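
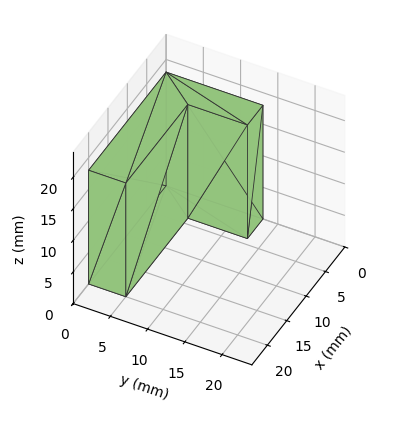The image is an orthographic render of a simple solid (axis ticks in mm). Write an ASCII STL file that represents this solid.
Reading the render: the shape is an L-shaped prism: outer 20 × 13 mm, arm thicknesses ≈ 5 mm (horizontal) and 4 mm (vertical), extruded 18 mm in z (dimensions read to the nearest mm from the axis ticks). For the STL, each face is triangulated and given an outward normal.

solid part
  facet normal 0.0000 0.0000 -1.0000
    outer loop
      vertex 20.000 5.000 0.000
      vertex 20.000 0.000 0.000
      vertex 0.000 0.000 0.000
    endloop
  endfacet
  facet normal 0.0000 0.0000 -1.0000
    outer loop
      vertex 4.000 5.000 0.000
      vertex 20.000 5.000 0.000
      vertex 0.000 0.000 0.000
    endloop
  endfacet
  facet normal 0.0000 0.0000 -1.0000
    outer loop
      vertex 4.000 13.000 0.000
      vertex 4.000 5.000 0.000
      vertex 0.000 0.000 0.000
    endloop
  endfacet
  facet normal 0.0000 0.0000 -1.0000
    outer loop
      vertex 0.000 13.000 0.000
      vertex 4.000 13.000 0.000
      vertex 0.000 0.000 0.000
    endloop
  endfacet
  facet normal 0.0000 0.0000 1.0000
    outer loop
      vertex 0.000 0.000 18.000
      vertex 20.000 0.000 18.000
      vertex 20.000 5.000 18.000
    endloop
  endfacet
  facet normal 0.0000 0.0000 1.0000
    outer loop
      vertex 0.000 0.000 18.000
      vertex 20.000 5.000 18.000
      vertex 4.000 5.000 18.000
    endloop
  endfacet
  facet normal 0.0000 0.0000 1.0000
    outer loop
      vertex 0.000 0.000 18.000
      vertex 4.000 5.000 18.000
      vertex 4.000 13.000 18.000
    endloop
  endfacet
  facet normal 0.0000 0.0000 1.0000
    outer loop
      vertex 0.000 0.000 18.000
      vertex 4.000 13.000 18.000
      vertex 0.000 13.000 18.000
    endloop
  endfacet
  facet normal 0.0000 -1.0000 0.0000
    outer loop
      vertex 0.000 0.000 0.000
      vertex 20.000 0.000 0.000
      vertex 20.000 0.000 18.000
    endloop
  endfacet
  facet normal 0.0000 -1.0000 0.0000
    outer loop
      vertex 0.000 0.000 0.000
      vertex 20.000 0.000 18.000
      vertex 0.000 0.000 18.000
    endloop
  endfacet
  facet normal 1.0000 0.0000 0.0000
    outer loop
      vertex 20.000 0.000 0.000
      vertex 20.000 5.000 0.000
      vertex 20.000 5.000 18.000
    endloop
  endfacet
  facet normal 1.0000 0.0000 0.0000
    outer loop
      vertex 20.000 0.000 0.000
      vertex 20.000 5.000 18.000
      vertex 20.000 0.000 18.000
    endloop
  endfacet
  facet normal 0.0000 1.0000 0.0000
    outer loop
      vertex 20.000 5.000 0.000
      vertex 4.000 5.000 0.000
      vertex 4.000 5.000 18.000
    endloop
  endfacet
  facet normal 0.0000 1.0000 0.0000
    outer loop
      vertex 20.000 5.000 0.000
      vertex 4.000 5.000 18.000
      vertex 20.000 5.000 18.000
    endloop
  endfacet
  facet normal 1.0000 0.0000 0.0000
    outer loop
      vertex 4.000 5.000 0.000
      vertex 4.000 13.000 0.000
      vertex 4.000 13.000 18.000
    endloop
  endfacet
  facet normal 1.0000 0.0000 0.0000
    outer loop
      vertex 4.000 5.000 0.000
      vertex 4.000 13.000 18.000
      vertex 4.000 5.000 18.000
    endloop
  endfacet
  facet normal 0.0000 1.0000 0.0000
    outer loop
      vertex 4.000 13.000 0.000
      vertex 0.000 13.000 0.000
      vertex 0.000 13.000 18.000
    endloop
  endfacet
  facet normal 0.0000 1.0000 0.0000
    outer loop
      vertex 4.000 13.000 0.000
      vertex 0.000 13.000 18.000
      vertex 4.000 13.000 18.000
    endloop
  endfacet
  facet normal -1.0000 0.0000 0.0000
    outer loop
      vertex 0.000 13.000 0.000
      vertex 0.000 0.000 0.000
      vertex 0.000 0.000 18.000
    endloop
  endfacet
  facet normal -1.0000 0.0000 0.0000
    outer loop
      vertex 0.000 13.000 0.000
      vertex 0.000 0.000 18.000
      vertex 0.000 13.000 18.000
    endloop
  endfacet
endsolid part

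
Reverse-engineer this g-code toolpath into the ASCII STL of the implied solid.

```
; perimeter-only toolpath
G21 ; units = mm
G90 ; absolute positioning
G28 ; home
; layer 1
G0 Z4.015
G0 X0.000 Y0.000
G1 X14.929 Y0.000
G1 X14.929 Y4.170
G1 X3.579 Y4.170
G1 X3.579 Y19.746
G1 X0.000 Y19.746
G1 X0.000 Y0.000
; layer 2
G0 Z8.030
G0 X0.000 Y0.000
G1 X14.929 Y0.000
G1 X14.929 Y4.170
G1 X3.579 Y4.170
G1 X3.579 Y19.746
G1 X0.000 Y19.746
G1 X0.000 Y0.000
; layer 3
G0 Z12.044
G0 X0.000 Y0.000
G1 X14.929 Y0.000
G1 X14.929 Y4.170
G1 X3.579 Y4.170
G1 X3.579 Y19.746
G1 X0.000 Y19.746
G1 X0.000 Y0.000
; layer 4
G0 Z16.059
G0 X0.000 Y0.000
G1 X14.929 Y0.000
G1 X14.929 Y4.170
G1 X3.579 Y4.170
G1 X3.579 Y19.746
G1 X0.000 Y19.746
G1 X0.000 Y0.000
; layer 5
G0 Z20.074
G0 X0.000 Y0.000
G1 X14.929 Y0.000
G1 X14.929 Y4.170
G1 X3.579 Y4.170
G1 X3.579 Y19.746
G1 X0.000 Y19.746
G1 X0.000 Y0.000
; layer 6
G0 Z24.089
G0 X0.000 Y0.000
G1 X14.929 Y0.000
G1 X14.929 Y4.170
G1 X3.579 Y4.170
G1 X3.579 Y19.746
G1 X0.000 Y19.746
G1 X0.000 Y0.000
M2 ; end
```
solid part
  facet normal 0.0000 0.0000 -1.0000
    outer loop
      vertex 14.929 4.170 0.000
      vertex 14.929 0.000 0.000
      vertex 0.000 0.000 0.000
    endloop
  endfacet
  facet normal 0.0000 0.0000 -1.0000
    outer loop
      vertex 3.579 4.170 0.000
      vertex 14.929 4.170 0.000
      vertex 0.000 0.000 0.000
    endloop
  endfacet
  facet normal 0.0000 0.0000 -1.0000
    outer loop
      vertex 3.579 19.746 0.000
      vertex 3.579 4.170 0.000
      vertex 0.000 0.000 0.000
    endloop
  endfacet
  facet normal 0.0000 0.0000 -1.0000
    outer loop
      vertex 0.000 19.746 0.000
      vertex 3.579 19.746 0.000
      vertex 0.000 0.000 0.000
    endloop
  endfacet
  facet normal 0.0000 0.0000 1.0000
    outer loop
      vertex 0.000 0.000 24.089
      vertex 14.929 0.000 24.089
      vertex 14.929 4.170 24.089
    endloop
  endfacet
  facet normal 0.0000 0.0000 1.0000
    outer loop
      vertex 0.000 0.000 24.089
      vertex 14.929 4.170 24.089
      vertex 3.579 4.170 24.089
    endloop
  endfacet
  facet normal 0.0000 0.0000 1.0000
    outer loop
      vertex 0.000 0.000 24.089
      vertex 3.579 4.170 24.089
      vertex 3.579 19.746 24.089
    endloop
  endfacet
  facet normal 0.0000 0.0000 1.0000
    outer loop
      vertex 0.000 0.000 24.089
      vertex 3.579 19.746 24.089
      vertex 0.000 19.746 24.089
    endloop
  endfacet
  facet normal 0.0000 -1.0000 0.0000
    outer loop
      vertex 0.000 0.000 0.000
      vertex 14.929 0.000 0.000
      vertex 14.929 0.000 24.089
    endloop
  endfacet
  facet normal 0.0000 -1.0000 0.0000
    outer loop
      vertex 0.000 0.000 0.000
      vertex 14.929 0.000 24.089
      vertex 0.000 0.000 24.089
    endloop
  endfacet
  facet normal 1.0000 0.0000 0.0000
    outer loop
      vertex 14.929 0.000 0.000
      vertex 14.929 4.170 0.000
      vertex 14.929 4.170 24.089
    endloop
  endfacet
  facet normal 1.0000 0.0000 0.0000
    outer loop
      vertex 14.929 0.000 0.000
      vertex 14.929 4.170 24.089
      vertex 14.929 0.000 24.089
    endloop
  endfacet
  facet normal 0.0000 1.0000 0.0000
    outer loop
      vertex 14.929 4.170 0.000
      vertex 3.579 4.170 0.000
      vertex 3.579 4.170 24.089
    endloop
  endfacet
  facet normal 0.0000 1.0000 0.0000
    outer loop
      vertex 14.929 4.170 0.000
      vertex 3.579 4.170 24.089
      vertex 14.929 4.170 24.089
    endloop
  endfacet
  facet normal 1.0000 0.0000 0.0000
    outer loop
      vertex 3.579 4.170 0.000
      vertex 3.579 19.746 0.000
      vertex 3.579 19.746 24.089
    endloop
  endfacet
  facet normal 1.0000 0.0000 0.0000
    outer loop
      vertex 3.579 4.170 0.000
      vertex 3.579 19.746 24.089
      vertex 3.579 4.170 24.089
    endloop
  endfacet
  facet normal 0.0000 1.0000 0.0000
    outer loop
      vertex 3.579 19.746 0.000
      vertex 0.000 19.746 0.000
      vertex 0.000 19.746 24.089
    endloop
  endfacet
  facet normal 0.0000 1.0000 0.0000
    outer loop
      vertex 3.579 19.746 0.000
      vertex 0.000 19.746 24.089
      vertex 3.579 19.746 24.089
    endloop
  endfacet
  facet normal -1.0000 0.0000 0.0000
    outer loop
      vertex 0.000 19.746 0.000
      vertex 0.000 0.000 0.000
      vertex 0.000 0.000 24.089
    endloop
  endfacet
  facet normal -1.0000 0.0000 0.0000
    outer loop
      vertex 0.000 19.746 0.000
      vertex 0.000 0.000 24.089
      vertex 0.000 19.746 24.089
    endloop
  endfacet
endsolid part

The G0 Z moves step by Δz≈4.015 mm. Every layer's G1 loop is the same polygon, so the solid is a straight extrusion of it from z=0 to z≈24.1. Closing with flat bottom and top caps and triangulating gives 20 facets — an L-shaped prism: outer 14.9 × 19.7 mm, arm thicknesses ≈ 4.17 mm (horizontal) and 3.58 mm (vertical), extruded 24.1 mm in z.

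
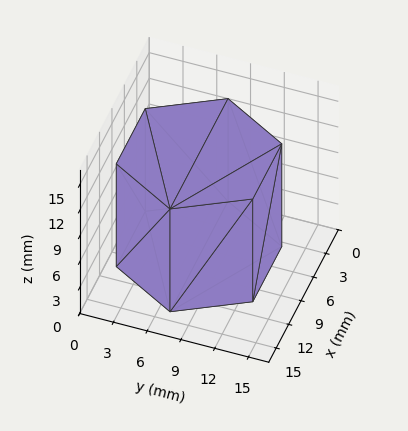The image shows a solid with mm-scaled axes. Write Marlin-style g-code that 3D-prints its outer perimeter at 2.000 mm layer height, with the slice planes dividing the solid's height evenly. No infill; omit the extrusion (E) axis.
Reading the render: the shape is a regular 6-sided prism (a cylinder approximated with 6 flat sides), circumscribed radius ≈ 7 mm, height ≈ 12 mm (dimensions read to the nearest mm from the axis ticks). For the g-code, the solid's height is divided into equal slices at the stated Δz and each level perimeter traced with G1 moves after a G0 lift.

; perimeter-only toolpath
G21 ; units = mm
G90 ; absolute positioning
G28 ; home
; layer 1
G0 Z2.000
G0 X14.000 Y7.000
G1 X10.500 Y13.062
G1 X3.500 Y13.062
G1 X0.000 Y7.000
G1 X3.500 Y0.938
G1 X10.500 Y0.938
G1 X14.000 Y7.000
; layer 2
G0 Z4.000
G0 X14.000 Y7.000
G1 X10.500 Y13.062
G1 X3.500 Y13.062
G1 X0.000 Y7.000
G1 X3.500 Y0.938
G1 X10.500 Y0.938
G1 X14.000 Y7.000
; layer 3
G0 Z6.000
G0 X14.000 Y7.000
G1 X10.500 Y13.062
G1 X3.500 Y13.062
G1 X0.000 Y7.000
G1 X3.500 Y0.938
G1 X10.500 Y0.938
G1 X14.000 Y7.000
; layer 4
G0 Z8.000
G0 X14.000 Y7.000
G1 X10.500 Y13.062
G1 X3.500 Y13.062
G1 X0.000 Y7.000
G1 X3.500 Y0.938
G1 X10.500 Y0.938
G1 X14.000 Y7.000
; layer 5
G0 Z10.000
G0 X14.000 Y7.000
G1 X10.500 Y13.062
G1 X3.500 Y13.062
G1 X0.000 Y7.000
G1 X3.500 Y0.938
G1 X10.500 Y0.938
G1 X14.000 Y7.000
; layer 6
G0 Z12.000
G0 X14.000 Y7.000
G1 X10.500 Y13.062
G1 X3.500 Y13.062
G1 X0.000 Y7.000
G1 X3.500 Y0.938
G1 X10.500 Y0.938
G1 X14.000 Y7.000
M2 ; end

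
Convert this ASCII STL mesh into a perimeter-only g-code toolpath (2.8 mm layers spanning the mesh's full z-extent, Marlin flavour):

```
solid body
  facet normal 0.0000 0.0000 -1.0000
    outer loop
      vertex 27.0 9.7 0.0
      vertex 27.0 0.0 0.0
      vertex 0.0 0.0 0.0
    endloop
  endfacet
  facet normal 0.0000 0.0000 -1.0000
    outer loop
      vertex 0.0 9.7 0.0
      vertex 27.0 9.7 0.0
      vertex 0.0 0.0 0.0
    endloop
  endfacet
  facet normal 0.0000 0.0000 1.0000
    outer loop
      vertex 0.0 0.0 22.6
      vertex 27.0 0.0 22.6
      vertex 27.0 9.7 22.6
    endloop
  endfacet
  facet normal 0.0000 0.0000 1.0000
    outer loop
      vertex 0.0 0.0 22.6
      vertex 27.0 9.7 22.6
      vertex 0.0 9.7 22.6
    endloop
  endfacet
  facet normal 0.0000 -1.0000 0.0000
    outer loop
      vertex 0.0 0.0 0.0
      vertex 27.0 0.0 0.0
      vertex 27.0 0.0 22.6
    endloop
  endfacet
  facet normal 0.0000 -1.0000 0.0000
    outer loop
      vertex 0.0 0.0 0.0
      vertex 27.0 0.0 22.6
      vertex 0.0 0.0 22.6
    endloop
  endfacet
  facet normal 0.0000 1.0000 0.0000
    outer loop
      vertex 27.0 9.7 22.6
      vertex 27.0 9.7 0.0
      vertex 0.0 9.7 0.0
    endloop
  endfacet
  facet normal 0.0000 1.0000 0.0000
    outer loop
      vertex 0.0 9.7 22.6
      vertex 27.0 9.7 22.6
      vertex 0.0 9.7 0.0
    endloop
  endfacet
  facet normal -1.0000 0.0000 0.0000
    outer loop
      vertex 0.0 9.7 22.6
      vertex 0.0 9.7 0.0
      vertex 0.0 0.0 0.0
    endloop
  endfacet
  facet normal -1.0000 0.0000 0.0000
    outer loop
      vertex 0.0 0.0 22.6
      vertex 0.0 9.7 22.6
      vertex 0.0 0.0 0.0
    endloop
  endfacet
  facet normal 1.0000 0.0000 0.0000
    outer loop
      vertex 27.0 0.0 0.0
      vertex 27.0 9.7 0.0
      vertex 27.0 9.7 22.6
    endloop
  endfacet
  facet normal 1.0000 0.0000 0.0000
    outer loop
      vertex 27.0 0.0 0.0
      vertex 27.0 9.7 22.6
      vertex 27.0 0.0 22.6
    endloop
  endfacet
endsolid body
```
; perimeter-only toolpath
G21 ; units = mm
G90 ; absolute positioning
G28 ; home
; layer 1
G0 Z2.8
G0 X0.0 Y0.0
G1 X27.0 Y0.0
G1 X27.0 Y9.7
G1 X0.0 Y9.7
G1 X0.0 Y0.0
; layer 2
G0 Z5.7
G0 X0.0 Y0.0
G1 X27.0 Y0.0
G1 X27.0 Y9.7
G1 X0.0 Y9.7
G1 X0.0 Y0.0
; layer 3
G0 Z8.5
G0 X0.0 Y0.0
G1 X27.0 Y0.0
G1 X27.0 Y9.7
G1 X0.0 Y9.7
G1 X0.0 Y0.0
; layer 4
G0 Z11.3
G0 X0.0 Y0.0
G1 X27.0 Y0.0
G1 X27.0 Y9.7
G1 X0.0 Y9.7
G1 X0.0 Y0.0
; layer 5
G0 Z14.1
G0 X0.0 Y0.0
G1 X27.0 Y0.0
G1 X27.0 Y9.7
G1 X0.0 Y9.7
G1 X0.0 Y0.0
; layer 6
G0 Z17.0
G0 X0.0 Y0.0
G1 X27.0 Y0.0
G1 X27.0 Y9.7
G1 X0.0 Y9.7
G1 X0.0 Y0.0
; layer 7
G0 Z19.8
G0 X0.0 Y0.0
G1 X27.0 Y0.0
G1 X27.0 Y9.7
G1 X0.0 Y9.7
G1 X0.0 Y0.0
; layer 8
G0 Z22.6
G0 X0.0 Y0.0
G1 X27.0 Y0.0
G1 X27.0 Y9.7
G1 X0.0 Y9.7
G1 X0.0 Y0.0
M2 ; end

The solid is a rectangular box, roughly 27 × 9.7 mm footprint and 22.6 mm tall. Slicing at Δz = 2.8 mm — 8 equal slices spanning the solid's height, so layer i sits at z = i·h/8 — gives 8 non-empty perimeters. Each is a 4-segment closed polygon; G0 lifts to the layer z and rapids to the start vertex, then G1 traces the edges.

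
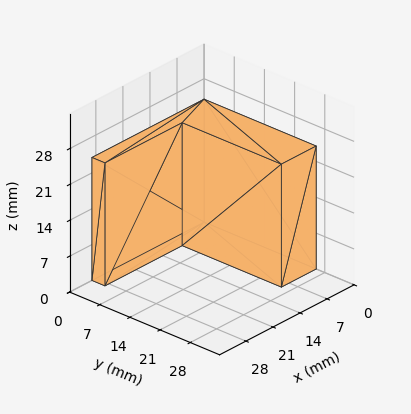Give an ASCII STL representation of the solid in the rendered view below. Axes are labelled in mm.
Reading the render: the shape is an L-shaped prism: outer 29 × 26 mm, arm thicknesses ≈ 3 mm (horizontal) and 9 mm (vertical), extruded 24 mm in z (dimensions read to the nearest mm from the axis ticks). For the STL, each face is triangulated and given an outward normal.

solid part
  facet normal 0.0000 0.0000 -1.0000
    outer loop
      vertex 29.0 3.0 0.0
      vertex 29.0 0.0 0.0
      vertex 0.0 0.0 0.0
    endloop
  endfacet
  facet normal 0.0000 0.0000 -1.0000
    outer loop
      vertex 9.0 3.0 0.0
      vertex 29.0 3.0 0.0
      vertex 0.0 0.0 0.0
    endloop
  endfacet
  facet normal 0.0000 0.0000 -1.0000
    outer loop
      vertex 9.0 26.0 0.0
      vertex 9.0 3.0 0.0
      vertex 0.0 0.0 0.0
    endloop
  endfacet
  facet normal 0.0000 0.0000 -1.0000
    outer loop
      vertex 0.0 26.0 0.0
      vertex 9.0 26.0 0.0
      vertex 0.0 0.0 0.0
    endloop
  endfacet
  facet normal 0.0000 0.0000 1.0000
    outer loop
      vertex 0.0 0.0 24.0
      vertex 29.0 0.0 24.0
      vertex 29.0 3.0 24.0
    endloop
  endfacet
  facet normal 0.0000 0.0000 1.0000
    outer loop
      vertex 0.0 0.0 24.0
      vertex 29.0 3.0 24.0
      vertex 9.0 3.0 24.0
    endloop
  endfacet
  facet normal 0.0000 0.0000 1.0000
    outer loop
      vertex 0.0 0.0 24.0
      vertex 9.0 3.0 24.0
      vertex 9.0 26.0 24.0
    endloop
  endfacet
  facet normal 0.0000 0.0000 1.0000
    outer loop
      vertex 0.0 0.0 24.0
      vertex 9.0 26.0 24.0
      vertex 0.0 26.0 24.0
    endloop
  endfacet
  facet normal 0.0000 -1.0000 0.0000
    outer loop
      vertex 0.0 0.0 0.0
      vertex 29.0 0.0 0.0
      vertex 29.0 0.0 24.0
    endloop
  endfacet
  facet normal 0.0000 -1.0000 0.0000
    outer loop
      vertex 0.0 0.0 0.0
      vertex 29.0 0.0 24.0
      vertex 0.0 0.0 24.0
    endloop
  endfacet
  facet normal 1.0000 0.0000 0.0000
    outer loop
      vertex 29.0 0.0 0.0
      vertex 29.0 3.0 0.0
      vertex 29.0 3.0 24.0
    endloop
  endfacet
  facet normal 1.0000 0.0000 0.0000
    outer loop
      vertex 29.0 0.0 0.0
      vertex 29.0 3.0 24.0
      vertex 29.0 0.0 24.0
    endloop
  endfacet
  facet normal 0.0000 1.0000 0.0000
    outer loop
      vertex 29.0 3.0 0.0
      vertex 9.0 3.0 0.0
      vertex 9.0 3.0 24.0
    endloop
  endfacet
  facet normal 0.0000 1.0000 0.0000
    outer loop
      vertex 29.0 3.0 0.0
      vertex 9.0 3.0 24.0
      vertex 29.0 3.0 24.0
    endloop
  endfacet
  facet normal 1.0000 0.0000 0.0000
    outer loop
      vertex 9.0 3.0 0.0
      vertex 9.0 26.0 0.0
      vertex 9.0 26.0 24.0
    endloop
  endfacet
  facet normal 1.0000 0.0000 0.0000
    outer loop
      vertex 9.0 3.0 0.0
      vertex 9.0 26.0 24.0
      vertex 9.0 3.0 24.0
    endloop
  endfacet
  facet normal 0.0000 1.0000 0.0000
    outer loop
      vertex 9.0 26.0 0.0
      vertex 0.0 26.0 0.0
      vertex 0.0 26.0 24.0
    endloop
  endfacet
  facet normal 0.0000 1.0000 0.0000
    outer loop
      vertex 9.0 26.0 0.0
      vertex 0.0 26.0 24.0
      vertex 9.0 26.0 24.0
    endloop
  endfacet
  facet normal -1.0000 0.0000 0.0000
    outer loop
      vertex 0.0 26.0 0.0
      vertex 0.0 0.0 0.0
      vertex 0.0 0.0 24.0
    endloop
  endfacet
  facet normal -1.0000 0.0000 0.0000
    outer loop
      vertex 0.0 26.0 0.0
      vertex 0.0 0.0 24.0
      vertex 0.0 26.0 24.0
    endloop
  endfacet
endsolid part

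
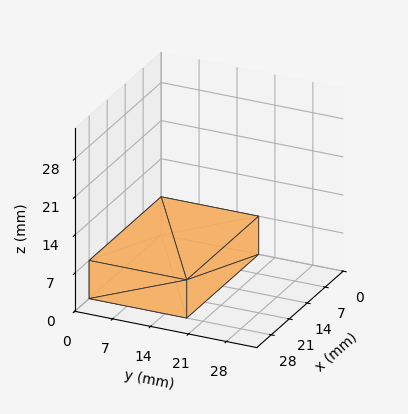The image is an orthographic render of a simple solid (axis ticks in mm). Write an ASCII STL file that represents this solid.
Reading the render: the shape is a rectangular box, roughly 28 × 18 mm footprint and 7 mm tall (dimensions read to the nearest mm from the axis ticks). For the STL, each face is triangulated and given an outward normal.

solid part
  facet normal 0.0000 0.0000 -1.0000
    outer loop
      vertex 28.0 18.0 0.0
      vertex 28.0 0.0 0.0
      vertex 0.0 0.0 0.0
    endloop
  endfacet
  facet normal 0.0000 0.0000 -1.0000
    outer loop
      vertex 0.0 18.0 0.0
      vertex 28.0 18.0 0.0
      vertex 0.0 0.0 0.0
    endloop
  endfacet
  facet normal 0.0000 0.0000 1.0000
    outer loop
      vertex 0.0 0.0 7.0
      vertex 28.0 0.0 7.0
      vertex 28.0 18.0 7.0
    endloop
  endfacet
  facet normal 0.0000 0.0000 1.0000
    outer loop
      vertex 0.0 0.0 7.0
      vertex 28.0 18.0 7.0
      vertex 0.0 18.0 7.0
    endloop
  endfacet
  facet normal 0.0000 -1.0000 0.0000
    outer loop
      vertex 0.0 0.0 0.0
      vertex 28.0 0.0 0.0
      vertex 28.0 0.0 7.0
    endloop
  endfacet
  facet normal 0.0000 -1.0000 0.0000
    outer loop
      vertex 0.0 0.0 0.0
      vertex 28.0 0.0 7.0
      vertex 0.0 0.0 7.0
    endloop
  endfacet
  facet normal 0.0000 1.0000 0.0000
    outer loop
      vertex 28.0 18.0 7.0
      vertex 28.0 18.0 0.0
      vertex 0.0 18.0 0.0
    endloop
  endfacet
  facet normal 0.0000 1.0000 0.0000
    outer loop
      vertex 0.0 18.0 7.0
      vertex 28.0 18.0 7.0
      vertex 0.0 18.0 0.0
    endloop
  endfacet
  facet normal -1.0000 0.0000 0.0000
    outer loop
      vertex 0.0 18.0 7.0
      vertex 0.0 18.0 0.0
      vertex 0.0 0.0 0.0
    endloop
  endfacet
  facet normal -1.0000 0.0000 0.0000
    outer loop
      vertex 0.0 0.0 7.0
      vertex 0.0 18.0 7.0
      vertex 0.0 0.0 0.0
    endloop
  endfacet
  facet normal 1.0000 0.0000 0.0000
    outer loop
      vertex 28.0 0.0 0.0
      vertex 28.0 18.0 0.0
      vertex 28.0 18.0 7.0
    endloop
  endfacet
  facet normal 1.0000 0.0000 0.0000
    outer loop
      vertex 28.0 0.0 0.0
      vertex 28.0 18.0 7.0
      vertex 28.0 0.0 7.0
    endloop
  endfacet
endsolid part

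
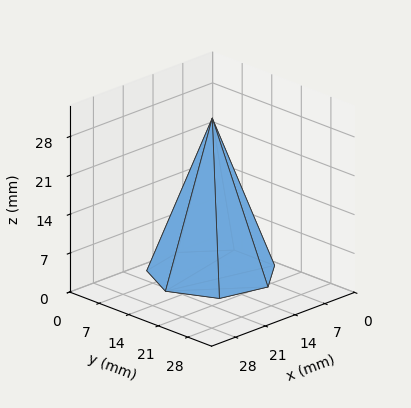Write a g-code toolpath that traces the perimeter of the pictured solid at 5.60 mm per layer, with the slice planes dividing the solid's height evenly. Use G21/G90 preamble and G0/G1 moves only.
Reading the render: the shape is a regular 7-sided pyramid, base circumscribed radius ≈ 11 mm, apex at z ≈ 28 mm (dimensions read to the nearest mm from the axis ticks). For the g-code, the solid's height is divided into equal slices at the stated Δz and each level perimeter traced with G1 moves after a G0 lift.

; perimeter-only toolpath
G21 ; units = mm
G90 ; absolute positioning
G28 ; home
; layer 1
G0 Z5.60
G0 X19.80 Y11.00
G1 X16.49 Y17.88
G1 X9.04 Y19.58
G1 X3.07 Y14.82
G1 X3.07 Y7.18
G1 X9.04 Y2.42
G1 X16.49 Y4.12
G1 X19.80 Y11.00
; layer 2
G0 Z11.20
G0 X17.60 Y11.00
G1 X15.12 Y16.16
G1 X9.53 Y17.43
G1 X5.05 Y13.86
G1 X5.05 Y8.14
G1 X9.53 Y4.57
G1 X15.12 Y5.84
G1 X17.60 Y11.00
; layer 3
G0 Z16.80
G0 X15.40 Y11.00
G1 X13.74 Y14.44
G1 X10.02 Y15.29
G1 X7.04 Y12.91
G1 X7.04 Y9.09
G1 X10.02 Y6.71
G1 X13.74 Y7.56
G1 X15.40 Y11.00
; layer 4
G0 Z22.40
G0 X13.20 Y11.00
G1 X12.37 Y12.72
G1 X10.51 Y13.14
G1 X9.02 Y11.95
G1 X9.02 Y10.05
G1 X10.51 Y8.86
G1 X12.37 Y9.28
G1 X13.20 Y11.00
M2 ; end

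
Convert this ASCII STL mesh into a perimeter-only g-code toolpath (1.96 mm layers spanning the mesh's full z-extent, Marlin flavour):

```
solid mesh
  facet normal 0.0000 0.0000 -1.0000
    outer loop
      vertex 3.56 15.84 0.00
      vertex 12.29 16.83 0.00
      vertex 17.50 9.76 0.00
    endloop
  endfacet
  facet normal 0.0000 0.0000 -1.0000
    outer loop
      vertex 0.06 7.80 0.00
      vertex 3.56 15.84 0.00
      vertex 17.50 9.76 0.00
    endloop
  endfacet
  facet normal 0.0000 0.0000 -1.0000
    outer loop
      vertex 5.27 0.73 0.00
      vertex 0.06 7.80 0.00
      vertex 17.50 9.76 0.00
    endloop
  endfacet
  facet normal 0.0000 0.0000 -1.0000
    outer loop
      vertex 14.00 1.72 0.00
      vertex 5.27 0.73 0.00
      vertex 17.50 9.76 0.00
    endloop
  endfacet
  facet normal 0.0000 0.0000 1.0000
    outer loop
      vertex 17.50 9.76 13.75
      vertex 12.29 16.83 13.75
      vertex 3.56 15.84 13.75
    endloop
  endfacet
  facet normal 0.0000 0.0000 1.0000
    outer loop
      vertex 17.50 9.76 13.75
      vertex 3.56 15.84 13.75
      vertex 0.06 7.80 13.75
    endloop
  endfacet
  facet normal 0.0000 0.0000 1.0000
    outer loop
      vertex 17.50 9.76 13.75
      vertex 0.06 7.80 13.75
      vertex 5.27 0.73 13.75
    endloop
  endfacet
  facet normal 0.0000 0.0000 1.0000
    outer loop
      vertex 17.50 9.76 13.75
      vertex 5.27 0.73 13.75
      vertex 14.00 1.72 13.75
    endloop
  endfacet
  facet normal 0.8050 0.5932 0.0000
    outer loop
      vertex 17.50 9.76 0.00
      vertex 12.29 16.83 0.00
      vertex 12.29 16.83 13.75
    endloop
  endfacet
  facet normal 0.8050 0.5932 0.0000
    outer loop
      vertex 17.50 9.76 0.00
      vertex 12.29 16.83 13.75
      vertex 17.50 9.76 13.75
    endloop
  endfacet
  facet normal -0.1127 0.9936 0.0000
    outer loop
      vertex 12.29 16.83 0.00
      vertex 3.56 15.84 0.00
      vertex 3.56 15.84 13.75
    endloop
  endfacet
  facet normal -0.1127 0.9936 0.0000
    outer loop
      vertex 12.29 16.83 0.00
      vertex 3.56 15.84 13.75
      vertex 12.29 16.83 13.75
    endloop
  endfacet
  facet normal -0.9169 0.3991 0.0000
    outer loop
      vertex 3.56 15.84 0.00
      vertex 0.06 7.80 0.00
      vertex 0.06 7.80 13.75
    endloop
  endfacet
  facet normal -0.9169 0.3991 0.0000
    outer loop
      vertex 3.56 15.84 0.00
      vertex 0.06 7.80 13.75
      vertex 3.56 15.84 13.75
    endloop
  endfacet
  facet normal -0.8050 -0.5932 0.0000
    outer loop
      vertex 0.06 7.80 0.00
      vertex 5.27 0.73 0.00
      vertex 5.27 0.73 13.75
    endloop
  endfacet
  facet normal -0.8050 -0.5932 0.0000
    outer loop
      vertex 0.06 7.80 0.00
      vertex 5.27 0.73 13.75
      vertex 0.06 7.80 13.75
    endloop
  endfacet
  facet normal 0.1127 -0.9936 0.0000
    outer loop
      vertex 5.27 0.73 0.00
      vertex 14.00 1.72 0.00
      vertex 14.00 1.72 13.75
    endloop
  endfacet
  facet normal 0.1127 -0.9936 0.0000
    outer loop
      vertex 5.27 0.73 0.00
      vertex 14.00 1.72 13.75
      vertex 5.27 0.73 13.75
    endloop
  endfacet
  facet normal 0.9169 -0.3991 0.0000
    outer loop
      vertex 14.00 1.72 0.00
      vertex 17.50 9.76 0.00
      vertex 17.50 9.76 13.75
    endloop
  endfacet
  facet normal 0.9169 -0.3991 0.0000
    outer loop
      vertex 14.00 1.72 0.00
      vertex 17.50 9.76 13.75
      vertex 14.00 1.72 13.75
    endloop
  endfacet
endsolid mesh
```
; perimeter-only toolpath
G21 ; units = mm
G90 ; absolute positioning
G28 ; home
; layer 1
G0 Z1.96
G0 X17.50 Y9.76
G1 X12.29 Y16.83
G1 X3.56 Y15.84
G1 X0.06 Y7.80
G1 X5.27 Y0.73
G1 X14.00 Y1.72
G1 X17.50 Y9.76
; layer 2
G0 Z3.93
G0 X17.50 Y9.76
G1 X12.29 Y16.83
G1 X3.56 Y15.84
G1 X0.06 Y7.80
G1 X5.27 Y0.73
G1 X14.00 Y1.72
G1 X17.50 Y9.76
; layer 3
G0 Z5.89
G0 X17.50 Y9.76
G1 X12.29 Y16.83
G1 X3.56 Y15.84
G1 X0.06 Y7.80
G1 X5.27 Y0.73
G1 X14.00 Y1.72
G1 X17.50 Y9.76
; layer 4
G0 Z7.86
G0 X17.50 Y9.76
G1 X12.29 Y16.83
G1 X3.56 Y15.84
G1 X0.06 Y7.80
G1 X5.27 Y0.73
G1 X14.00 Y1.72
G1 X17.50 Y9.76
; layer 5
G0 Z9.82
G0 X17.50 Y9.76
G1 X12.29 Y16.83
G1 X3.56 Y15.84
G1 X0.06 Y7.80
G1 X5.27 Y0.73
G1 X14.00 Y1.72
G1 X17.50 Y9.76
; layer 6
G0 Z11.79
G0 X17.50 Y9.76
G1 X12.29 Y16.83
G1 X3.56 Y15.84
G1 X0.06 Y7.80
G1 X5.27 Y0.73
G1 X14.00 Y1.72
G1 X17.50 Y9.76
; layer 7
G0 Z13.75
G0 X17.50 Y9.76
G1 X12.29 Y16.83
G1 X3.56 Y15.84
G1 X0.06 Y7.80
G1 X5.27 Y0.73
G1 X14.00 Y1.72
G1 X17.50 Y9.76
M2 ; end

The solid is a regular 6-sided prism (a cylinder approximated with 6 flat sides), circumscribed radius ≈ 8.78 mm, height ≈ 13.8 mm. Slicing at Δz = 1.96 mm — 7 equal slices spanning the solid's height, so layer i sits at z = i·h/7 — gives 7 non-empty perimeters. Each is a 6-segment closed polygon; G0 lifts to the layer z and rapids to the start vertex, then G1 traces the edges.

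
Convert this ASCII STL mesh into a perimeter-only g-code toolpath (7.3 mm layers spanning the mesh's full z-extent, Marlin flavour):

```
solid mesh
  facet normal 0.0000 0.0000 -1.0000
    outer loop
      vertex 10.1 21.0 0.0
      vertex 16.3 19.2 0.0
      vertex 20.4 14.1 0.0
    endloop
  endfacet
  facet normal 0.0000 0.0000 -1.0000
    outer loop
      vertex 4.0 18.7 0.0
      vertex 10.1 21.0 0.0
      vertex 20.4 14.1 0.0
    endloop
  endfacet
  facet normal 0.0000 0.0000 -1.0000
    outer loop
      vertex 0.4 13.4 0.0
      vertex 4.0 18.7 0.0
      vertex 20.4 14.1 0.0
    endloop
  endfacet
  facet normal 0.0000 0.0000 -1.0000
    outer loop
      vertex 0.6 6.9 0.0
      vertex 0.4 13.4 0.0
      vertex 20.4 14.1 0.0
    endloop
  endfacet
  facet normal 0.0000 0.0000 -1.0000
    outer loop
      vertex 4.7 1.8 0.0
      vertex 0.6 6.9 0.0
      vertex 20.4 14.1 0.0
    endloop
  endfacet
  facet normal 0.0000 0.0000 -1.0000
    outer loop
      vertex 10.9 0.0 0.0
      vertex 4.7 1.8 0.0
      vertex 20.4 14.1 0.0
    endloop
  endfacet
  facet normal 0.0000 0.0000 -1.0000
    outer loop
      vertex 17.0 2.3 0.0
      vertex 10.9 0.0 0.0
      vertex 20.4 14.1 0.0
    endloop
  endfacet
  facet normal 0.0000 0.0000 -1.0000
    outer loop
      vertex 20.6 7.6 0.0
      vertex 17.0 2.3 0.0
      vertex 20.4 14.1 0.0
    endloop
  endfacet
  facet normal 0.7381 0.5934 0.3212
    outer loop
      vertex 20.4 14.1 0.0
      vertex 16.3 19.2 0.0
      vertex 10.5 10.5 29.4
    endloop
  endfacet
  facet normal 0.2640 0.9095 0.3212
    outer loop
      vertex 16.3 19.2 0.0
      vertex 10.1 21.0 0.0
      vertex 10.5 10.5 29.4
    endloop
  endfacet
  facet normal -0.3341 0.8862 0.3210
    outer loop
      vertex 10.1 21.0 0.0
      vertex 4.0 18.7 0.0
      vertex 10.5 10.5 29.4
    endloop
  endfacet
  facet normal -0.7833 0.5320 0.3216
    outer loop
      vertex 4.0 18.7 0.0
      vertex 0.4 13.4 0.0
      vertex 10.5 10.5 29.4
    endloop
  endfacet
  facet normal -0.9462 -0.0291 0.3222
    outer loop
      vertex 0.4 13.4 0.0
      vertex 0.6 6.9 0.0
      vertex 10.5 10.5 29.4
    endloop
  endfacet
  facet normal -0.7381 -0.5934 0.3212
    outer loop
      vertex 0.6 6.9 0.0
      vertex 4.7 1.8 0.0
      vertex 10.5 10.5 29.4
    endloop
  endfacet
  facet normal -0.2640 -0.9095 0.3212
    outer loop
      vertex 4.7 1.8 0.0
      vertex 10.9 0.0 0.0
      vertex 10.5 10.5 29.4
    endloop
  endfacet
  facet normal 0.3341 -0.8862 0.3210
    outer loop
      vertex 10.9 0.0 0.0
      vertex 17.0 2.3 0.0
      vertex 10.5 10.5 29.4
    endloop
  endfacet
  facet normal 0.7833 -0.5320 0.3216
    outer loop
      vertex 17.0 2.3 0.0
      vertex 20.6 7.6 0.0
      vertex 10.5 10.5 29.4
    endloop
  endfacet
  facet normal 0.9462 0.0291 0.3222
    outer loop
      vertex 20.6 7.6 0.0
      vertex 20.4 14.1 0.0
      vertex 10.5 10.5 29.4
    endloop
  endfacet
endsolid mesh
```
; perimeter-only toolpath
G21 ; units = mm
G90 ; absolute positioning
G28 ; home
; layer 1
G0 Z7.3
G0 X17.9 Y13.2
G1 X14.9 Y17.0
G1 X10.2 Y18.4
G1 X5.6 Y16.6
G1 X2.9 Y12.7
G1 X3.1 Y7.8
G1 X6.2 Y4.0
G1 X10.8 Y2.6
G1 X15.4 Y4.3
G1 X18.1 Y8.3
G1 X17.9 Y13.2
; layer 2
G0 Z14.7
G0 X15.4 Y12.3
G1 X13.4 Y14.8
G1 X10.3 Y15.8
G1 X7.2 Y14.6
G1 X5.5 Y11.9
G1 X5.5 Y8.7
G1 X7.6 Y6.2
G1 X10.7 Y5.2
G1 X13.8 Y6.4
G1 X15.6 Y9.1
G1 X15.4 Y12.3
; layer 3
G0 Z22.0
G0 X13.0 Y11.4
G1 X12.0 Y12.7
G1 X10.4 Y13.1
G1 X8.9 Y12.6
G1 X8.0 Y11.2
G1 X8.0 Y9.6
G1 X9.0 Y8.3
G1 X10.6 Y7.9
G1 X12.1 Y8.4
G1 X13.0 Y9.8
G1 X13.0 Y11.4
M2 ; end

The solid is a regular 10-sided pyramid, base circumscribed radius ≈ 10.5 mm, apex at z ≈ 29.4 mm. Slicing at Δz = 7.3 mm — 4 equal slices spanning the solid's height, so layer i sits at z = i·h/4 — gives 3 non-empty perimeters. Each is a 10-segment closed polygon; G0 lifts to the layer z and rapids to the start vertex, then G1 traces the edges. The cross-section shrinks linearly with z (the slice at the apex is degenerate and omitted).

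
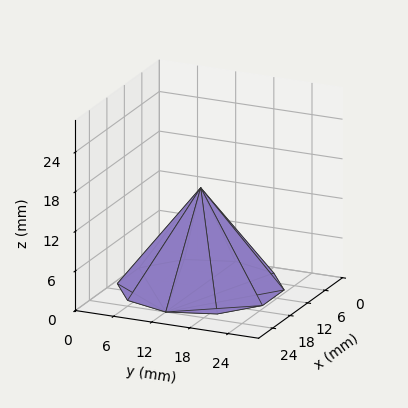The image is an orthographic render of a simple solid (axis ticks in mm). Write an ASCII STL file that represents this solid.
Reading the render: the shape is a regular 10-sided pyramid, base circumscribed radius ≈ 12 mm, apex at z ≈ 15 mm (dimensions read to the nearest mm from the axis ticks). For the STL, each face is triangulated and given an outward normal.

solid part
  facet normal 0.0000 0.0000 -1.0000
    outer loop
      vertex 15.71 23.41 0.00
      vertex 21.71 19.05 0.00
      vertex 24.00 12.00 0.00
    endloop
  endfacet
  facet normal 0.0000 0.0000 -1.0000
    outer loop
      vertex 8.29 23.41 0.00
      vertex 15.71 23.41 0.00
      vertex 24.00 12.00 0.00
    endloop
  endfacet
  facet normal 0.0000 0.0000 -1.0000
    outer loop
      vertex 2.29 19.05 0.00
      vertex 8.29 23.41 0.00
      vertex 24.00 12.00 0.00
    endloop
  endfacet
  facet normal 0.0000 0.0000 -1.0000
    outer loop
      vertex 0.00 12.00 0.00
      vertex 2.29 19.05 0.00
      vertex 24.00 12.00 0.00
    endloop
  endfacet
  facet normal 0.0000 0.0000 -1.0000
    outer loop
      vertex 2.29 4.95 0.00
      vertex 0.00 12.00 0.00
      vertex 24.00 12.00 0.00
    endloop
  endfacet
  facet normal 0.0000 0.0000 -1.0000
    outer loop
      vertex 8.29 0.59 0.00
      vertex 2.29 4.95 0.00
      vertex 24.00 12.00 0.00
    endloop
  endfacet
  facet normal 0.0000 0.0000 -1.0000
    outer loop
      vertex 15.71 0.59 0.00
      vertex 8.29 0.59 0.00
      vertex 24.00 12.00 0.00
    endloop
  endfacet
  facet normal 0.0000 0.0000 -1.0000
    outer loop
      vertex 21.71 4.95 0.00
      vertex 15.71 0.59 0.00
      vertex 24.00 12.00 0.00
    endloop
  endfacet
  facet normal 0.7569 0.2459 0.6055
    outer loop
      vertex 24.00 12.00 0.00
      vertex 21.71 19.05 0.00
      vertex 12.00 12.00 15.00
    endloop
  endfacet
  facet normal 0.4679 0.6438 0.6055
    outer loop
      vertex 21.71 19.05 0.00
      vertex 15.71 23.41 0.00
      vertex 12.00 12.00 15.00
    endloop
  endfacet
  facet normal 0.0000 0.7959 0.6054
    outer loop
      vertex 15.71 23.41 0.00
      vertex 8.29 23.41 0.00
      vertex 12.00 12.00 15.00
    endloop
  endfacet
  facet normal -0.4679 0.6438 0.6055
    outer loop
      vertex 8.29 23.41 0.00
      vertex 2.29 19.05 0.00
      vertex 12.00 12.00 15.00
    endloop
  endfacet
  facet normal -0.7569 0.2459 0.6055
    outer loop
      vertex 2.29 19.05 0.00
      vertex 0.00 12.00 0.00
      vertex 12.00 12.00 15.00
    endloop
  endfacet
  facet normal -0.7569 -0.2459 0.6055
    outer loop
      vertex 0.00 12.00 0.00
      vertex 2.29 4.95 0.00
      vertex 12.00 12.00 15.00
    endloop
  endfacet
  facet normal -0.4679 -0.6438 0.6055
    outer loop
      vertex 2.29 4.95 0.00
      vertex 8.29 0.59 0.00
      vertex 12.00 12.00 15.00
    endloop
  endfacet
  facet normal 0.0000 -0.7959 0.6054
    outer loop
      vertex 8.29 0.59 0.00
      vertex 15.71 0.59 0.00
      vertex 12.00 12.00 15.00
    endloop
  endfacet
  facet normal 0.4679 -0.6438 0.6055
    outer loop
      vertex 15.71 0.59 0.00
      vertex 21.71 4.95 0.00
      vertex 12.00 12.00 15.00
    endloop
  endfacet
  facet normal 0.7569 -0.2459 0.6055
    outer loop
      vertex 21.71 4.95 0.00
      vertex 24.00 12.00 0.00
      vertex 12.00 12.00 15.00
    endloop
  endfacet
endsolid part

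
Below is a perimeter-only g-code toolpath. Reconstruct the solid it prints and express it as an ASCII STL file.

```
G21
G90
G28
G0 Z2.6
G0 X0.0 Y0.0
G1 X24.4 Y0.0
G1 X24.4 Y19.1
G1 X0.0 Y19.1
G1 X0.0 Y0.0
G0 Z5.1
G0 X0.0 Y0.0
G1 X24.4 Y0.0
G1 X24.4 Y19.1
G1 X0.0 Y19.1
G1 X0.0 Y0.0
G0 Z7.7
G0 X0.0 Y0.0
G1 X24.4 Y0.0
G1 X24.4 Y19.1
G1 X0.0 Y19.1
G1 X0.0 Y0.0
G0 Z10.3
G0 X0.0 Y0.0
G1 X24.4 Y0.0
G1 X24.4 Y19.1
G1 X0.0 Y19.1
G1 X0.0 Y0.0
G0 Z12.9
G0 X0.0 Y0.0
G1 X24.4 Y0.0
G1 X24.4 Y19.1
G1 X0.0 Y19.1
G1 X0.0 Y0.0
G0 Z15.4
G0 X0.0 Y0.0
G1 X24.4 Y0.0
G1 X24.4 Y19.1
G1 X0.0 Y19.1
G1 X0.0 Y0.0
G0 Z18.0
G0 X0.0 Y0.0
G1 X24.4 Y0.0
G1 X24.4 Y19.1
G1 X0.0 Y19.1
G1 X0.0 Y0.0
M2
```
solid part
  facet normal 0.0000 0.0000 -1.0000
    outer loop
      vertex 24.4 19.1 0.0
      vertex 24.4 0.0 0.0
      vertex 0.0 0.0 0.0
    endloop
  endfacet
  facet normal 0.0000 0.0000 -1.0000
    outer loop
      vertex 0.0 19.1 0.0
      vertex 24.4 19.1 0.0
      vertex 0.0 0.0 0.0
    endloop
  endfacet
  facet normal 0.0000 0.0000 1.0000
    outer loop
      vertex 0.0 0.0 18.0
      vertex 24.4 0.0 18.0
      vertex 24.4 19.1 18.0
    endloop
  endfacet
  facet normal 0.0000 0.0000 1.0000
    outer loop
      vertex 0.0 0.0 18.0
      vertex 24.4 19.1 18.0
      vertex 0.0 19.1 18.0
    endloop
  endfacet
  facet normal 0.0000 -1.0000 0.0000
    outer loop
      vertex 0.0 0.0 0.0
      vertex 24.4 0.0 0.0
      vertex 24.4 0.0 18.0
    endloop
  endfacet
  facet normal 0.0000 -1.0000 0.0000
    outer loop
      vertex 0.0 0.0 0.0
      vertex 24.4 0.0 18.0
      vertex 0.0 0.0 18.0
    endloop
  endfacet
  facet normal 0.0000 1.0000 0.0000
    outer loop
      vertex 24.4 19.1 18.0
      vertex 24.4 19.1 0.0
      vertex 0.0 19.1 0.0
    endloop
  endfacet
  facet normal 0.0000 1.0000 0.0000
    outer loop
      vertex 0.0 19.1 18.0
      vertex 24.4 19.1 18.0
      vertex 0.0 19.1 0.0
    endloop
  endfacet
  facet normal -1.0000 0.0000 0.0000
    outer loop
      vertex 0.0 19.1 18.0
      vertex 0.0 19.1 0.0
      vertex 0.0 0.0 0.0
    endloop
  endfacet
  facet normal -1.0000 0.0000 0.0000
    outer loop
      vertex 0.0 0.0 18.0
      vertex 0.0 19.1 18.0
      vertex 0.0 0.0 0.0
    endloop
  endfacet
  facet normal 1.0000 0.0000 0.0000
    outer loop
      vertex 24.4 0.0 0.0
      vertex 24.4 19.1 0.0
      vertex 24.4 19.1 18.0
    endloop
  endfacet
  facet normal 1.0000 0.0000 0.0000
    outer loop
      vertex 24.4 0.0 0.0
      vertex 24.4 19.1 18.0
      vertex 24.4 0.0 18.0
    endloop
  endfacet
endsolid part

The G0 Z moves step by Δz≈2.6 mm. Every layer's G1 loop is the same polygon, so the solid is a straight extrusion of it from z=0 to z≈18. Closing with flat bottom and top caps and triangulating gives 12 facets — a rectangular box, roughly 24.4 × 19.1 mm footprint and 18 mm tall.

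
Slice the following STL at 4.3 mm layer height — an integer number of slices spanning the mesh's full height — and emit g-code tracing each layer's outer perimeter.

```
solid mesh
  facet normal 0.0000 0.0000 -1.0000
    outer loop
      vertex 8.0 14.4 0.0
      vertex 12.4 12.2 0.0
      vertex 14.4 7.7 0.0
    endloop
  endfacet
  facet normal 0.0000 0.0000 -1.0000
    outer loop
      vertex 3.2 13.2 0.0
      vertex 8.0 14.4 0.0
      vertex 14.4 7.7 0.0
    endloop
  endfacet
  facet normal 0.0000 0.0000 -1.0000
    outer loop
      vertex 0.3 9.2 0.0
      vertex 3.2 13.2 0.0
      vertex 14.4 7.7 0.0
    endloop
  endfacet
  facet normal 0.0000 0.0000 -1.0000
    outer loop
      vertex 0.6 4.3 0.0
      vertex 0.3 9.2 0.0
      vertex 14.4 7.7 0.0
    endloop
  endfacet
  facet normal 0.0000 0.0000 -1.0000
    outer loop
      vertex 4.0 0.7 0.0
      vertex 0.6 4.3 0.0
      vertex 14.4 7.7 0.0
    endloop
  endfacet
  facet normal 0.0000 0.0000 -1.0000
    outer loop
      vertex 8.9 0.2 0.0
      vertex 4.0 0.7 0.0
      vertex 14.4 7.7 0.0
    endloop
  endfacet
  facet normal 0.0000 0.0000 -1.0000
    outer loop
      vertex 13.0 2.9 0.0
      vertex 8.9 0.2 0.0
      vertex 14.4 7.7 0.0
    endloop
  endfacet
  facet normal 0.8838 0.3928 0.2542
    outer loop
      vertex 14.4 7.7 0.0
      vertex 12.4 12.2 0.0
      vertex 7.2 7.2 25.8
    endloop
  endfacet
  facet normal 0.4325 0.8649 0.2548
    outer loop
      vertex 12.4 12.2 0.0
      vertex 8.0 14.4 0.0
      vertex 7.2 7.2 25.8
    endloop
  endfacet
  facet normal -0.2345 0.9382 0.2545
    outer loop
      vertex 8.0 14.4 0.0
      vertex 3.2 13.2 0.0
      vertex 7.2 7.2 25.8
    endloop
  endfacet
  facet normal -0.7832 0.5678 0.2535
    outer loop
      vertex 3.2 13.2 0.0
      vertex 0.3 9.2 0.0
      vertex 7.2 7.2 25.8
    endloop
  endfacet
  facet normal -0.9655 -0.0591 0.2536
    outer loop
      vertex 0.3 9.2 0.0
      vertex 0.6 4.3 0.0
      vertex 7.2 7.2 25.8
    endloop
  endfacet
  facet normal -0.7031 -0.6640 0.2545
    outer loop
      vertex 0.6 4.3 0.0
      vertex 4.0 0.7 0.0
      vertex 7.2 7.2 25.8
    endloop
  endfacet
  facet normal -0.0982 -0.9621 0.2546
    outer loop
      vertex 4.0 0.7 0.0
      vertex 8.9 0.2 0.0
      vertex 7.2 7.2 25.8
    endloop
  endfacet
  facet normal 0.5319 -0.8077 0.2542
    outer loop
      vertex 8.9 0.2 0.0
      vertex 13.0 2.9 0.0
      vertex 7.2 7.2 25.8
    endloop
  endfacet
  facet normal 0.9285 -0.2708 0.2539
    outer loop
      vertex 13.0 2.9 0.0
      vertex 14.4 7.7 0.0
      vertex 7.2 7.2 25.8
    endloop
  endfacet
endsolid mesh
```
; perimeter-only toolpath
G21 ; units = mm
G90 ; absolute positioning
G28 ; home
; layer 1
G0 Z4.3
G0 X13.2 Y7.6
G1 X11.5 Y11.4
G1 X7.9 Y13.2
G1 X3.9 Y12.2
G1 X1.4 Y8.9
G1 X1.7 Y4.8
G1 X4.5 Y1.8
G1 X8.6 Y1.4
G1 X12.0 Y3.6
G1 X13.2 Y7.6
; layer 2
G0 Z8.6
G0 X12.0 Y7.5
G1 X10.7 Y10.5
G1 X7.7 Y12.0
G1 X4.5 Y11.2
G1 X2.6 Y8.5
G1 X2.8 Y5.3
G1 X5.1 Y2.9
G1 X8.3 Y2.5
G1 X11.1 Y4.3
G1 X12.0 Y7.5
; layer 3
G0 Z12.9
G0 X10.8 Y7.5
G1 X9.8 Y9.7
G1 X7.6 Y10.8
G1 X5.2 Y10.2
G1 X3.8 Y8.2
G1 X3.9 Y5.8
G1 X5.6 Y4.0
G1 X8.1 Y3.7
G1 X10.1 Y5.0
G1 X10.8 Y7.5
; layer 4
G0 Z17.2
G0 X9.6 Y7.4
G1 X8.9 Y8.9
G1 X7.5 Y9.6
G1 X5.9 Y9.2
G1 X4.9 Y7.9
G1 X5.0 Y6.2
G1 X6.1 Y5.0
G1 X7.8 Y4.9
G1 X9.1 Y5.8
G1 X9.6 Y7.4
; layer 5
G0 Z21.5
G0 X8.4 Y7.3
G1 X8.1 Y8.0
G1 X7.3 Y8.4
G1 X6.5 Y8.2
G1 X6.0 Y7.5
G1 X6.1 Y6.7
G1 X6.7 Y6.1
G1 X7.5 Y6.0
G1 X8.2 Y6.5
G1 X8.4 Y7.3
M2 ; end

The solid is a regular 9-sided pyramid, base circumscribed radius ≈ 7.2 mm, apex at z ≈ 25.8 mm. Slicing at Δz = 4.3 mm — 6 equal slices spanning the solid's height, so layer i sits at z = i·h/6 — gives 5 non-empty perimeters. Each is a 9-segment closed polygon; G0 lifts to the layer z and rapids to the start vertex, then G1 traces the edges. The cross-section shrinks linearly with z (the slice at the apex is degenerate and omitted).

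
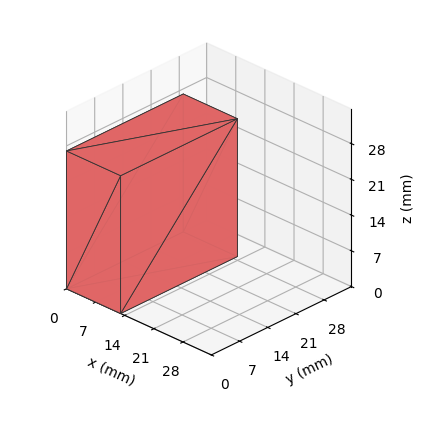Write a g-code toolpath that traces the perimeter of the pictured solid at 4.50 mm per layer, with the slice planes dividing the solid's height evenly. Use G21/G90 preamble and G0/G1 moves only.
Reading the render: the shape is a rectangular box, roughly 13 × 29 mm footprint and 27 mm tall (dimensions read to the nearest mm from the axis ticks). For the g-code, the solid's height is divided into equal slices at the stated Δz and each level perimeter traced with G1 moves after a G0 lift.

; perimeter-only toolpath
G21 ; units = mm
G90 ; absolute positioning
G28 ; home
; layer 1
G0 Z4.50
G0 X0.00 Y0.00
G1 X13.00 Y0.00
G1 X13.00 Y29.00
G1 X0.00 Y29.00
G1 X0.00 Y0.00
; layer 2
G0 Z9.00
G0 X0.00 Y0.00
G1 X13.00 Y0.00
G1 X13.00 Y29.00
G1 X0.00 Y29.00
G1 X0.00 Y0.00
; layer 3
G0 Z13.50
G0 X0.00 Y0.00
G1 X13.00 Y0.00
G1 X13.00 Y29.00
G1 X0.00 Y29.00
G1 X0.00 Y0.00
; layer 4
G0 Z18.00
G0 X0.00 Y0.00
G1 X13.00 Y0.00
G1 X13.00 Y29.00
G1 X0.00 Y29.00
G1 X0.00 Y0.00
; layer 5
G0 Z22.50
G0 X0.00 Y0.00
G1 X13.00 Y0.00
G1 X13.00 Y29.00
G1 X0.00 Y29.00
G1 X0.00 Y0.00
; layer 6
G0 Z27.00
G0 X0.00 Y0.00
G1 X13.00 Y0.00
G1 X13.00 Y29.00
G1 X0.00 Y29.00
G1 X0.00 Y0.00
M2 ; end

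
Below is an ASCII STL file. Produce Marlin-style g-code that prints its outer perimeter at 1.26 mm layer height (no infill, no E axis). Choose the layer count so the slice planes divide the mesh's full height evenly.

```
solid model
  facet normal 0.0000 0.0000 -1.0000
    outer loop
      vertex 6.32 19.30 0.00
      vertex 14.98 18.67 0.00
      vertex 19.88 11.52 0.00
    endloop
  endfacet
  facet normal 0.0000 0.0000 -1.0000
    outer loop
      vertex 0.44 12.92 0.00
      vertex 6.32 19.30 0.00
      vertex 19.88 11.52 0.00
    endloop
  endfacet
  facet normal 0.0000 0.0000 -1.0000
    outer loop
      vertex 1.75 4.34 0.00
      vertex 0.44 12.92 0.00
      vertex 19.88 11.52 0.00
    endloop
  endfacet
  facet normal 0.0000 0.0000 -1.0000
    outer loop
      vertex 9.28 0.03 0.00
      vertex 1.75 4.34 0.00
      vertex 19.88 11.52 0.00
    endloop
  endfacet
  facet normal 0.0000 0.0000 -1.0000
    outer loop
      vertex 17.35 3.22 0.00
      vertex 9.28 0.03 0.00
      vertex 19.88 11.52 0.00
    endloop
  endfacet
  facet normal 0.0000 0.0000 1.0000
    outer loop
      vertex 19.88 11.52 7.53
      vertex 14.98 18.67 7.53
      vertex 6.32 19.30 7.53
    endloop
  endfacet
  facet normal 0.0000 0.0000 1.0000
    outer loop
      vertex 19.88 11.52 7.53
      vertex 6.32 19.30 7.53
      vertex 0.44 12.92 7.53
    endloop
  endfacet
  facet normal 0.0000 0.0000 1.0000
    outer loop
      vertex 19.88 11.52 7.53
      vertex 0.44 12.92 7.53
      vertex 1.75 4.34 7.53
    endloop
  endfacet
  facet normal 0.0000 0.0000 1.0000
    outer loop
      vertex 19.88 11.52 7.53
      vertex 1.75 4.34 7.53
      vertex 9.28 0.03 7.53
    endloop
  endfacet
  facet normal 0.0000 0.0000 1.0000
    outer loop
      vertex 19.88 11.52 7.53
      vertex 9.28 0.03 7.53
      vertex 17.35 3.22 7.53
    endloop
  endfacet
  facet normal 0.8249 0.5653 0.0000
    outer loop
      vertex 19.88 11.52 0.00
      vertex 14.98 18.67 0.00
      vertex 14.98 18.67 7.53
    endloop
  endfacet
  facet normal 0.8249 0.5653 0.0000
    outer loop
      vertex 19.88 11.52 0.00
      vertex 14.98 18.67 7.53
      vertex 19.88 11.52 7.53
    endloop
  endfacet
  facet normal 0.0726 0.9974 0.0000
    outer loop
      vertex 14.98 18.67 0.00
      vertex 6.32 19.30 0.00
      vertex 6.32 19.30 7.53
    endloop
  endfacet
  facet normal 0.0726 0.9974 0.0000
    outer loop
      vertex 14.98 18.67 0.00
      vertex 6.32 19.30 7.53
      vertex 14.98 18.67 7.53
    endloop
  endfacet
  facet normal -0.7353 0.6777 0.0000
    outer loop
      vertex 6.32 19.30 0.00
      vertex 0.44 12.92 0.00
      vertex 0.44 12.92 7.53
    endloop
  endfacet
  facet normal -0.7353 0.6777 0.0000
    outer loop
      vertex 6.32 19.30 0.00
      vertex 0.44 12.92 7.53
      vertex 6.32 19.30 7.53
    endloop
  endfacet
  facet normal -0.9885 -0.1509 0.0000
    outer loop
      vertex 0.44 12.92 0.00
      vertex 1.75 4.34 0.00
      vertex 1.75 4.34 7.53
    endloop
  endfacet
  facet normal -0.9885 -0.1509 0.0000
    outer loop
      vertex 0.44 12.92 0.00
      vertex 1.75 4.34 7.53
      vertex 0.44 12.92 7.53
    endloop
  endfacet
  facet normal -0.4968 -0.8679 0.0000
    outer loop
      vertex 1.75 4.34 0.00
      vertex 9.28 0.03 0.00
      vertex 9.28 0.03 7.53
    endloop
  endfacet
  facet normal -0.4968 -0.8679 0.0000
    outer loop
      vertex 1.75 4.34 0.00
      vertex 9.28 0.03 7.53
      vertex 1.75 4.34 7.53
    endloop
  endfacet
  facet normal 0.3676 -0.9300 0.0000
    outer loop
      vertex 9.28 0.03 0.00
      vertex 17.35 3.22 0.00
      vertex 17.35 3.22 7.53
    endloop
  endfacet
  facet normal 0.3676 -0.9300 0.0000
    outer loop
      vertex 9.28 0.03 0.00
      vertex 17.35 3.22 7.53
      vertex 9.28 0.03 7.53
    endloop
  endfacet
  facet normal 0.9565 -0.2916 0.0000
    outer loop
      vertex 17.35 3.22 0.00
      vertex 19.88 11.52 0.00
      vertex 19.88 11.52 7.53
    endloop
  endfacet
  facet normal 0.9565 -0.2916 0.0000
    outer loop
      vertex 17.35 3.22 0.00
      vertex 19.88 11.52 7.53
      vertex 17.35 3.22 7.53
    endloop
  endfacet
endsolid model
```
; perimeter-only toolpath
G21 ; units = mm
G90 ; absolute positioning
G28 ; home
; layer 1
G0 Z1.26
G0 X19.88 Y11.52
G1 X14.98 Y18.67
G1 X6.32 Y19.30
G1 X0.44 Y12.92
G1 X1.75 Y4.34
G1 X9.28 Y0.03
G1 X17.35 Y3.22
G1 X19.88 Y11.52
; layer 2
G0 Z2.51
G0 X19.88 Y11.52
G1 X14.98 Y18.67
G1 X6.32 Y19.30
G1 X0.44 Y12.92
G1 X1.75 Y4.34
G1 X9.28 Y0.03
G1 X17.35 Y3.22
G1 X19.88 Y11.52
; layer 3
G0 Z3.77
G0 X19.88 Y11.52
G1 X14.98 Y18.67
G1 X6.32 Y19.30
G1 X0.44 Y12.92
G1 X1.75 Y4.34
G1 X9.28 Y0.03
G1 X17.35 Y3.22
G1 X19.88 Y11.52
; layer 4
G0 Z5.02
G0 X19.88 Y11.52
G1 X14.98 Y18.67
G1 X6.32 Y19.30
G1 X0.44 Y12.92
G1 X1.75 Y4.34
G1 X9.28 Y0.03
G1 X17.35 Y3.22
G1 X19.88 Y11.52
; layer 5
G0 Z6.28
G0 X19.88 Y11.52
G1 X14.98 Y18.67
G1 X6.32 Y19.30
G1 X0.44 Y12.92
G1 X1.75 Y4.34
G1 X9.28 Y0.03
G1 X17.35 Y3.22
G1 X19.88 Y11.52
; layer 6
G0 Z7.53
G0 X19.88 Y11.52
G1 X14.98 Y18.67
G1 X6.32 Y19.30
G1 X0.44 Y12.92
G1 X1.75 Y4.34
G1 X9.28 Y0.03
G1 X17.35 Y3.22
G1 X19.88 Y11.52
M2 ; end

The solid is a regular 7-sided prism (a cylinder approximated with 7 flat sides), circumscribed radius ≈ 10 mm, height ≈ 7.53 mm. Slicing at Δz = 1.26 mm — 6 equal slices spanning the solid's height, so layer i sits at z = i·h/6 — gives 6 non-empty perimeters. Each is a 7-segment closed polygon; G0 lifts to the layer z and rapids to the start vertex, then G1 traces the edges.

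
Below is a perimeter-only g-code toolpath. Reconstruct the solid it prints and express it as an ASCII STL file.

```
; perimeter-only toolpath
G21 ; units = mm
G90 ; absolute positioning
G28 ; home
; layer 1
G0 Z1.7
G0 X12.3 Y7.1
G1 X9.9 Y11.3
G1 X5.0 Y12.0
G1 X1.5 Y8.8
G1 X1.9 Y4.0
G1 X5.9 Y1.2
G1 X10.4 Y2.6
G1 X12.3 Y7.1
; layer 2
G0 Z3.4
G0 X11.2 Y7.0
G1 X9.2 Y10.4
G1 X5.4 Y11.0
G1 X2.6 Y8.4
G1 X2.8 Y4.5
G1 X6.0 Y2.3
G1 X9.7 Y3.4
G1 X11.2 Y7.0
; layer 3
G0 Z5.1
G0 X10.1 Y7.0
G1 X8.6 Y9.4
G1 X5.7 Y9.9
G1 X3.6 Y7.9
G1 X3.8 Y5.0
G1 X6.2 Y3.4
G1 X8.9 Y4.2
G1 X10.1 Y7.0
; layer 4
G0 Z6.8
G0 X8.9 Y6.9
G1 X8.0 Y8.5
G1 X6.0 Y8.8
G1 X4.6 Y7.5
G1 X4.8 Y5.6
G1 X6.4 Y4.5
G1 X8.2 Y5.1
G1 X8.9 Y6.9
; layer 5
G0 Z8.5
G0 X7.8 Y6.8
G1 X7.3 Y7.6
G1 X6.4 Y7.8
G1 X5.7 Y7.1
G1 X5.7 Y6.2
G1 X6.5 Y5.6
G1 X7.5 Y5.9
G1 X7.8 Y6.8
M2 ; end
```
solid part
  facet normal 0.0000 0.0000 -1.0000
    outer loop
      vertex 4.7 13.1 0.0
      vertex 10.5 12.2 0.0
      vertex 13.4 7.2 0.0
    endloop
  endfacet
  facet normal 0.0000 0.0000 -1.0000
    outer loop
      vertex 0.5 9.2 0.0
      vertex 4.7 13.1 0.0
      vertex 13.4 7.2 0.0
    endloop
  endfacet
  facet normal 0.0000 0.0000 -1.0000
    outer loop
      vertex 0.9 3.4 0.0
      vertex 0.5 9.2 0.0
      vertex 13.4 7.2 0.0
    endloop
  endfacet
  facet normal 0.0000 0.0000 -1.0000
    outer loop
      vertex 5.7 0.1 0.0
      vertex 0.9 3.4 0.0
      vertex 13.4 7.2 0.0
    endloop
  endfacet
  facet normal 0.0000 0.0000 -1.0000
    outer loop
      vertex 11.2 1.8 0.0
      vertex 5.7 0.1 0.0
      vertex 13.4 7.2 0.0
    endloop
  endfacet
  facet normal 0.7441 0.4316 0.5099
    outer loop
      vertex 13.4 7.2 0.0
      vertex 10.5 12.2 0.0
      vertex 6.7 6.7 10.2
    endloop
  endfacet
  facet normal 0.1321 0.8511 0.5081
    outer loop
      vertex 10.5 12.2 0.0
      vertex 4.7 13.1 0.0
      vertex 6.7 6.7 10.2
    endloop
  endfacet
  facet normal -0.5852 0.6302 0.5102
    outer loop
      vertex 4.7 13.1 0.0
      vertex 0.5 9.2 0.0
      vertex 6.7 6.7 10.2
    endloop
  endfacet
  facet normal -0.8594 -0.0593 0.5079
    outer loop
      vertex 0.5 9.2 0.0
      vertex 0.9 3.4 0.0
      vertex 6.7 6.7 10.2
    endloop
  endfacet
  facet normal -0.4882 -0.7101 0.5073
    outer loop
      vertex 0.9 3.4 0.0
      vertex 5.7 0.1 0.0
      vertex 6.7 6.7 10.2
    endloop
  endfacet
  facet normal 0.2544 -0.8231 0.5077
    outer loop
      vertex 5.7 0.1 0.0
      vertex 11.2 1.8 0.0
      vertex 6.7 6.7 10.2
    endloop
  endfacet
  facet normal 0.7977 -0.3250 0.5080
    outer loop
      vertex 11.2 1.8 0.0
      vertex 13.4 7.2 0.0
      vertex 6.7 6.7 10.2
    endloop
  endfacet
endsolid part

The G0 Z moves step by Δz≈1.7 mm. The G1 loops shrink linearly with z, so the solid tapers from its base footprint up to z≈10.2. Closing with a flat bottom cap and the tapered top and triangulating gives 12 facets — a regular 7-sided pyramid, base circumscribed radius ≈ 6.7 mm, apex at z ≈ 10.2 mm.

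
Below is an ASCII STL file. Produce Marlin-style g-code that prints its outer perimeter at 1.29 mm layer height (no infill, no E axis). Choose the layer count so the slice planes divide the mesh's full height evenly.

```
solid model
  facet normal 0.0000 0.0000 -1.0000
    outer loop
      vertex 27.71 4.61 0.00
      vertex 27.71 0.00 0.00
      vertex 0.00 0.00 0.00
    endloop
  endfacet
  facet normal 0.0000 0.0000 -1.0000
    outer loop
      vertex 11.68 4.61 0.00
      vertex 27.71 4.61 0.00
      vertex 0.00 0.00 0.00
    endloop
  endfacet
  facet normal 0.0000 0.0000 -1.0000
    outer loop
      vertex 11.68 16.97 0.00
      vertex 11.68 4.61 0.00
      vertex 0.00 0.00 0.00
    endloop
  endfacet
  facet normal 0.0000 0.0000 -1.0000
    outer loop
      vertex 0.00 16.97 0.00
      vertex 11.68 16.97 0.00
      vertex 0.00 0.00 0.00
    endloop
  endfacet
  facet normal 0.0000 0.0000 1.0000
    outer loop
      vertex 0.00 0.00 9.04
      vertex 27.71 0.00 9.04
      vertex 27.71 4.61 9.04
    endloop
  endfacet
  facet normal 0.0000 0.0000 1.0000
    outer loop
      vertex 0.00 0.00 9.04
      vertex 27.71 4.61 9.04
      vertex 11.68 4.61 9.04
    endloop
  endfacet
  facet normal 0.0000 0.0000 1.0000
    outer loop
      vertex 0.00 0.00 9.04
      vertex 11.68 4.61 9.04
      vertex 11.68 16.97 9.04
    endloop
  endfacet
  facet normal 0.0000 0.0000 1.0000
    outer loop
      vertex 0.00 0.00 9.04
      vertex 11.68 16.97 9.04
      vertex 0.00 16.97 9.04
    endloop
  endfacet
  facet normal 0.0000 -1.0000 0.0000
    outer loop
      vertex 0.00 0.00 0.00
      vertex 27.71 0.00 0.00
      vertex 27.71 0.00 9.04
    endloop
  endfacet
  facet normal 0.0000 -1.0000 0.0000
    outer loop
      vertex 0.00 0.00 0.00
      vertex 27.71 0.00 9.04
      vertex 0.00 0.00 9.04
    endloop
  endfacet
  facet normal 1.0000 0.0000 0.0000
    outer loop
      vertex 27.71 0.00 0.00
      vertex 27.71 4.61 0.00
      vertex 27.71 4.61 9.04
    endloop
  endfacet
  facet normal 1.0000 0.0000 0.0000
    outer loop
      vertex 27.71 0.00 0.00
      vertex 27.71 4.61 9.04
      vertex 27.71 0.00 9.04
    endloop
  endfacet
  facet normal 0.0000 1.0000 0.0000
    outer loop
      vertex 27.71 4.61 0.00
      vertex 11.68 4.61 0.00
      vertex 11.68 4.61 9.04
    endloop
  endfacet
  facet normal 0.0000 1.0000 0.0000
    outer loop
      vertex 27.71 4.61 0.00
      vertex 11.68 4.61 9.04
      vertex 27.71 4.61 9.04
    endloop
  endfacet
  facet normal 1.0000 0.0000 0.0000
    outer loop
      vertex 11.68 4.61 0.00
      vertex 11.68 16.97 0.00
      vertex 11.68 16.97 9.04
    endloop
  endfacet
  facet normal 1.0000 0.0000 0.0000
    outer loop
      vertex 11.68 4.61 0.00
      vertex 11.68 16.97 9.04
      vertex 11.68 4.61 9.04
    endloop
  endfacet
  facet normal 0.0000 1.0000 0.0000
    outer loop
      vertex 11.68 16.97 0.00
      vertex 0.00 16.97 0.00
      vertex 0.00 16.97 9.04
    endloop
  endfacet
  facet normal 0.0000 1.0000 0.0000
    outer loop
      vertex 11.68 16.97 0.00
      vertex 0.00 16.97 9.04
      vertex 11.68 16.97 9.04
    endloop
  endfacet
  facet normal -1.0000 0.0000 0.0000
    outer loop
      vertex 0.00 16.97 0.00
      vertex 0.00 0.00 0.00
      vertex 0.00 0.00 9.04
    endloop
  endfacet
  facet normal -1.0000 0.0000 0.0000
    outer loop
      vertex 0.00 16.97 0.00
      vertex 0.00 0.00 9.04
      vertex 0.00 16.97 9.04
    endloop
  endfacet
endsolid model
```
; perimeter-only toolpath
G21 ; units = mm
G90 ; absolute positioning
G28 ; home
; layer 1
G0 Z1.29
G0 X0.00 Y0.00
G1 X27.71 Y0.00
G1 X27.71 Y4.61
G1 X11.68 Y4.61
G1 X11.68 Y16.97
G1 X0.00 Y16.97
G1 X0.00 Y0.00
; layer 2
G0 Z2.58
G0 X0.00 Y0.00
G1 X27.71 Y0.00
G1 X27.71 Y4.61
G1 X11.68 Y4.61
G1 X11.68 Y16.97
G1 X0.00 Y16.97
G1 X0.00 Y0.00
; layer 3
G0 Z3.87
G0 X0.00 Y0.00
G1 X27.71 Y0.00
G1 X27.71 Y4.61
G1 X11.68 Y4.61
G1 X11.68 Y16.97
G1 X0.00 Y16.97
G1 X0.00 Y0.00
; layer 4
G0 Z5.17
G0 X0.00 Y0.00
G1 X27.71 Y0.00
G1 X27.71 Y4.61
G1 X11.68 Y4.61
G1 X11.68 Y16.97
G1 X0.00 Y16.97
G1 X0.00 Y0.00
; layer 5
G0 Z6.46
G0 X0.00 Y0.00
G1 X27.71 Y0.00
G1 X27.71 Y4.61
G1 X11.68 Y4.61
G1 X11.68 Y16.97
G1 X0.00 Y16.97
G1 X0.00 Y0.00
; layer 6
G0 Z7.75
G0 X0.00 Y0.00
G1 X27.71 Y0.00
G1 X27.71 Y4.61
G1 X11.68 Y4.61
G1 X11.68 Y16.97
G1 X0.00 Y16.97
G1 X0.00 Y0.00
; layer 7
G0 Z9.04
G0 X0.00 Y0.00
G1 X27.71 Y0.00
G1 X27.71 Y4.61
G1 X11.68 Y4.61
G1 X11.68 Y16.97
G1 X0.00 Y16.97
G1 X0.00 Y0.00
M2 ; end

The solid is an L-shaped prism: outer 27.7 × 17 mm, arm thicknesses ≈ 4.61 mm (horizontal) and 11.7 mm (vertical), extruded 9.04 mm in z. Slicing at Δz = 1.29 mm — 7 equal slices spanning the solid's height, so layer i sits at z = i·h/7 — gives 7 non-empty perimeters. Each is a 6-segment closed polygon; G0 lifts to the layer z and rapids to the start vertex, then G1 traces the edges.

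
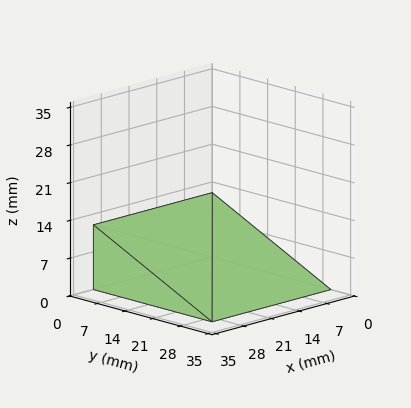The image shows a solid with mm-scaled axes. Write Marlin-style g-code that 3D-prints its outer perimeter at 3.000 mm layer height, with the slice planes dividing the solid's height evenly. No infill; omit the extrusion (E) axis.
Reading the render: the shape is a wedge (ramp): 30 × 30 mm base, rising to 12 mm along the y=0 edge and sloping linearly to z=0 at y=30 (dimensions read to the nearest mm from the axis ticks). For the g-code, the solid's height is divided into equal slices at the stated Δz and each level perimeter traced with G1 moves after a G0 lift.

; perimeter-only toolpath
G21 ; units = mm
G90 ; absolute positioning
G28 ; home
; layer 1
G0 Z3.000
G0 X0.000 Y0.000
G1 X30.000 Y0.000
G1 X30.000 Y22.500
G1 X0.000 Y22.500
G1 X0.000 Y0.000
; layer 2
G0 Z6.000
G0 X0.000 Y0.000
G1 X30.000 Y0.000
G1 X30.000 Y15.000
G1 X0.000 Y15.000
G1 X0.000 Y0.000
; layer 3
G0 Z9.000
G0 X0.000 Y0.000
G1 X30.000 Y0.000
G1 X30.000 Y7.500
G1 X0.000 Y7.500
G1 X0.000 Y0.000
M2 ; end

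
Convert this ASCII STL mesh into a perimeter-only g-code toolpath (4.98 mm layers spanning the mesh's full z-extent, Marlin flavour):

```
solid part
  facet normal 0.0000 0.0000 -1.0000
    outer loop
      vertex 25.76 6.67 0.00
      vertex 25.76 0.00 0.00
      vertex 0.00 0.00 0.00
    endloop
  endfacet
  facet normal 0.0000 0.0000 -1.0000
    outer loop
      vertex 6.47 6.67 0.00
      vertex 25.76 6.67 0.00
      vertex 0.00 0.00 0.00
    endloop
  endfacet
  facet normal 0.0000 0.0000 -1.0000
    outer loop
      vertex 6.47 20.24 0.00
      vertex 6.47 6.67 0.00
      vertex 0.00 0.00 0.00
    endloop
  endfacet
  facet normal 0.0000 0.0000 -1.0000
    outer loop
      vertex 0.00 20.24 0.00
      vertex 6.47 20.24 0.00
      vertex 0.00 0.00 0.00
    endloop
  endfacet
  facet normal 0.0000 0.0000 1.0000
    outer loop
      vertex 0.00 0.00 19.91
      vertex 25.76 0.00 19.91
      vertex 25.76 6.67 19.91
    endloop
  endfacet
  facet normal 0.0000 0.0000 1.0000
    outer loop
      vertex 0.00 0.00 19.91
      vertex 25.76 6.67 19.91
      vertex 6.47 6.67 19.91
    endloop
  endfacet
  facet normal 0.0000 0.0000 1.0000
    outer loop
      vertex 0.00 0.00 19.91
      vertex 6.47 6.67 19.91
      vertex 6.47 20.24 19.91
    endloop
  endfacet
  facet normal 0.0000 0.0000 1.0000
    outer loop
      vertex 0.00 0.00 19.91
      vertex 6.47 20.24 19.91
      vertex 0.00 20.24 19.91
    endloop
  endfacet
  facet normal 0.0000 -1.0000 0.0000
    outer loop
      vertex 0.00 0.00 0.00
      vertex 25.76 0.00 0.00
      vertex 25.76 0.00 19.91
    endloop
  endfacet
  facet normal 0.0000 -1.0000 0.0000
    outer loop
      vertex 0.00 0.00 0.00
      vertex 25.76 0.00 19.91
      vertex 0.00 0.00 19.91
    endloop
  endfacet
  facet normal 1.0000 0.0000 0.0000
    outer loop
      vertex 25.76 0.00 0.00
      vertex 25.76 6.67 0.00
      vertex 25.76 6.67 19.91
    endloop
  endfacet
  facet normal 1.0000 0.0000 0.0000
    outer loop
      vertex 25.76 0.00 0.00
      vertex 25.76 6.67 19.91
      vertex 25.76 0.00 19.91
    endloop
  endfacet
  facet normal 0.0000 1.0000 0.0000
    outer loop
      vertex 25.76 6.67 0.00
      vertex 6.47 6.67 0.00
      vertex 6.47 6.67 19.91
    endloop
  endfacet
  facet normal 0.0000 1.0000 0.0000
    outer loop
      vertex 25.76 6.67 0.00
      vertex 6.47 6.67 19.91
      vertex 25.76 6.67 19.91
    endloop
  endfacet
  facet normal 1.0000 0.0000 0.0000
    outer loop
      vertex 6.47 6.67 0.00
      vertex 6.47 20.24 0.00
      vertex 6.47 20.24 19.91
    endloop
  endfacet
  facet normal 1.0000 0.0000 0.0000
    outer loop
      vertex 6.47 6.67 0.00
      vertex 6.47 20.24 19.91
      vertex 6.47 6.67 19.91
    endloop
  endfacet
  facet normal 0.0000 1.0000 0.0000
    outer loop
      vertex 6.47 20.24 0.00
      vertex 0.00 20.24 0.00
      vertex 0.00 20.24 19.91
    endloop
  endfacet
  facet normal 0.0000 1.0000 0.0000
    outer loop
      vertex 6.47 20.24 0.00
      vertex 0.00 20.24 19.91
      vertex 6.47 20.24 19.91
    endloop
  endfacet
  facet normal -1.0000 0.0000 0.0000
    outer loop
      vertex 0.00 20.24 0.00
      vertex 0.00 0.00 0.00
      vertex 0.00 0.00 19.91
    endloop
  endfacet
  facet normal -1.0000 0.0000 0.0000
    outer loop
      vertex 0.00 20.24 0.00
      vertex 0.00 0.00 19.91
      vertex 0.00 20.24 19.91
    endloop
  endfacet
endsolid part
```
; perimeter-only toolpath
G21 ; units = mm
G90 ; absolute positioning
G28 ; home
; layer 1
G0 Z4.98
G0 X0.00 Y0.00
G1 X25.76 Y0.00
G1 X25.76 Y6.67
G1 X6.47 Y6.67
G1 X6.47 Y20.24
G1 X0.00 Y20.24
G1 X0.00 Y0.00
; layer 2
G0 Z9.96
G0 X0.00 Y0.00
G1 X25.76 Y0.00
G1 X25.76 Y6.67
G1 X6.47 Y6.67
G1 X6.47 Y20.24
G1 X0.00 Y20.24
G1 X0.00 Y0.00
; layer 3
G0 Z14.93
G0 X0.00 Y0.00
G1 X25.76 Y0.00
G1 X25.76 Y6.67
G1 X6.47 Y6.67
G1 X6.47 Y20.24
G1 X0.00 Y20.24
G1 X0.00 Y0.00
; layer 4
G0 Z19.91
G0 X0.00 Y0.00
G1 X25.76 Y0.00
G1 X25.76 Y6.67
G1 X6.47 Y6.67
G1 X6.47 Y20.24
G1 X0.00 Y20.24
G1 X0.00 Y0.00
M2 ; end

The solid is an L-shaped prism: outer 25.8 × 20.2 mm, arm thicknesses ≈ 6.67 mm (horizontal) and 6.47 mm (vertical), extruded 19.9 mm in z. Slicing at Δz = 4.98 mm — 4 equal slices spanning the solid's height, so layer i sits at z = i·h/4 — gives 4 non-empty perimeters. Each is a 6-segment closed polygon; G0 lifts to the layer z and rapids to the start vertex, then G1 traces the edges.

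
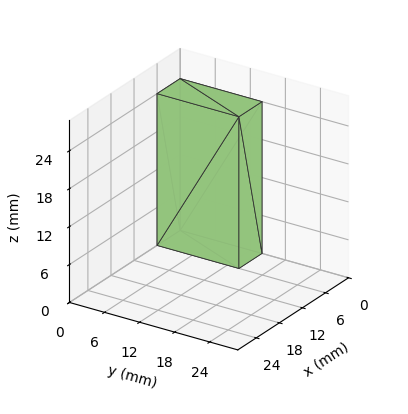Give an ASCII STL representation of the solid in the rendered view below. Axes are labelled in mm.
Reading the render: the shape is a rectangular box, roughly 6 × 14 mm footprint and 24 mm tall (dimensions read to the nearest mm from the axis ticks). For the STL, each face is triangulated and given an outward normal.

solid part
  facet normal 0.0000 0.0000 -1.0000
    outer loop
      vertex 6.00 14.00 0.00
      vertex 6.00 0.00 0.00
      vertex 0.00 0.00 0.00
    endloop
  endfacet
  facet normal 0.0000 0.0000 -1.0000
    outer loop
      vertex 0.00 14.00 0.00
      vertex 6.00 14.00 0.00
      vertex 0.00 0.00 0.00
    endloop
  endfacet
  facet normal 0.0000 0.0000 1.0000
    outer loop
      vertex 0.00 0.00 24.00
      vertex 6.00 0.00 24.00
      vertex 6.00 14.00 24.00
    endloop
  endfacet
  facet normal 0.0000 0.0000 1.0000
    outer loop
      vertex 0.00 0.00 24.00
      vertex 6.00 14.00 24.00
      vertex 0.00 14.00 24.00
    endloop
  endfacet
  facet normal 0.0000 -1.0000 0.0000
    outer loop
      vertex 0.00 0.00 0.00
      vertex 6.00 0.00 0.00
      vertex 6.00 0.00 24.00
    endloop
  endfacet
  facet normal 0.0000 -1.0000 0.0000
    outer loop
      vertex 0.00 0.00 0.00
      vertex 6.00 0.00 24.00
      vertex 0.00 0.00 24.00
    endloop
  endfacet
  facet normal 0.0000 1.0000 0.0000
    outer loop
      vertex 6.00 14.00 24.00
      vertex 6.00 14.00 0.00
      vertex 0.00 14.00 0.00
    endloop
  endfacet
  facet normal 0.0000 1.0000 0.0000
    outer loop
      vertex 0.00 14.00 24.00
      vertex 6.00 14.00 24.00
      vertex 0.00 14.00 0.00
    endloop
  endfacet
  facet normal -1.0000 0.0000 0.0000
    outer loop
      vertex 0.00 14.00 24.00
      vertex 0.00 14.00 0.00
      vertex 0.00 0.00 0.00
    endloop
  endfacet
  facet normal -1.0000 0.0000 0.0000
    outer loop
      vertex 0.00 0.00 24.00
      vertex 0.00 14.00 24.00
      vertex 0.00 0.00 0.00
    endloop
  endfacet
  facet normal 1.0000 0.0000 0.0000
    outer loop
      vertex 6.00 0.00 0.00
      vertex 6.00 14.00 0.00
      vertex 6.00 14.00 24.00
    endloop
  endfacet
  facet normal 1.0000 0.0000 0.0000
    outer loop
      vertex 6.00 0.00 0.00
      vertex 6.00 14.00 24.00
      vertex 6.00 0.00 24.00
    endloop
  endfacet
endsolid part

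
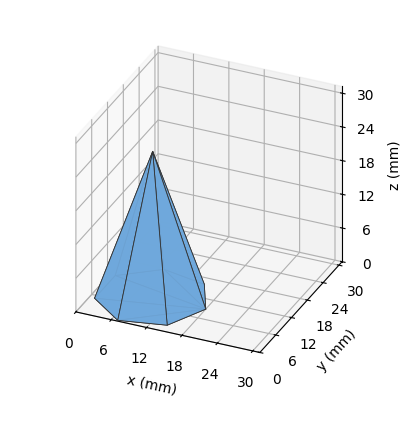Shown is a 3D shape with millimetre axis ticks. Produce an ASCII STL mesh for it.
Reading the render: the shape is a regular 7-sided pyramid, base circumscribed radius ≈ 9 mm, apex at z ≈ 26 mm (dimensions read to the nearest mm from the axis ticks). For the STL, each face is triangulated and given an outward normal.

solid part
  facet normal 0.0000 0.0000 -1.0000
    outer loop
      vertex 7.00 17.77 0.00
      vertex 14.61 16.04 0.00
      vertex 18.00 9.00 0.00
    endloop
  endfacet
  facet normal 0.0000 0.0000 -1.0000
    outer loop
      vertex 0.89 12.90 0.00
      vertex 7.00 17.77 0.00
      vertex 18.00 9.00 0.00
    endloop
  endfacet
  facet normal 0.0000 0.0000 -1.0000
    outer loop
      vertex 0.89 5.10 0.00
      vertex 0.89 12.90 0.00
      vertex 18.00 9.00 0.00
    endloop
  endfacet
  facet normal 0.0000 0.0000 -1.0000
    outer loop
      vertex 7.00 0.23 0.00
      vertex 0.89 5.10 0.00
      vertex 18.00 9.00 0.00
    endloop
  endfacet
  facet normal 0.0000 0.0000 -1.0000
    outer loop
      vertex 14.61 1.96 0.00
      vertex 7.00 0.23 0.00
      vertex 18.00 9.00 0.00
    endloop
  endfacet
  facet normal 0.8601 0.4142 0.2977
    outer loop
      vertex 18.00 9.00 0.00
      vertex 14.61 16.04 0.00
      vertex 9.00 9.00 26.00
    endloop
  endfacet
  facet normal 0.2116 0.9309 0.2977
    outer loop
      vertex 14.61 16.04 0.00
      vertex 7.00 17.77 0.00
      vertex 9.00 9.00 26.00
    endloop
  endfacet
  facet normal -0.5950 0.7466 0.2976
    outer loop
      vertex 7.00 17.77 0.00
      vertex 0.89 12.90 0.00
      vertex 9.00 9.00 26.00
    endloop
  endfacet
  facet normal -0.9546 0.0000 0.2978
    outer loop
      vertex 0.89 12.90 0.00
      vertex 0.89 5.10 0.00
      vertex 9.00 9.00 26.00
    endloop
  endfacet
  facet normal -0.5950 -0.7466 0.2976
    outer loop
      vertex 0.89 5.10 0.00
      vertex 7.00 0.23 0.00
      vertex 9.00 9.00 26.00
    endloop
  endfacet
  facet normal 0.2116 -0.9309 0.2977
    outer loop
      vertex 7.00 0.23 0.00
      vertex 14.61 1.96 0.00
      vertex 9.00 9.00 26.00
    endloop
  endfacet
  facet normal 0.8601 -0.4142 0.2977
    outer loop
      vertex 14.61 1.96 0.00
      vertex 18.00 9.00 0.00
      vertex 9.00 9.00 26.00
    endloop
  endfacet
endsolid part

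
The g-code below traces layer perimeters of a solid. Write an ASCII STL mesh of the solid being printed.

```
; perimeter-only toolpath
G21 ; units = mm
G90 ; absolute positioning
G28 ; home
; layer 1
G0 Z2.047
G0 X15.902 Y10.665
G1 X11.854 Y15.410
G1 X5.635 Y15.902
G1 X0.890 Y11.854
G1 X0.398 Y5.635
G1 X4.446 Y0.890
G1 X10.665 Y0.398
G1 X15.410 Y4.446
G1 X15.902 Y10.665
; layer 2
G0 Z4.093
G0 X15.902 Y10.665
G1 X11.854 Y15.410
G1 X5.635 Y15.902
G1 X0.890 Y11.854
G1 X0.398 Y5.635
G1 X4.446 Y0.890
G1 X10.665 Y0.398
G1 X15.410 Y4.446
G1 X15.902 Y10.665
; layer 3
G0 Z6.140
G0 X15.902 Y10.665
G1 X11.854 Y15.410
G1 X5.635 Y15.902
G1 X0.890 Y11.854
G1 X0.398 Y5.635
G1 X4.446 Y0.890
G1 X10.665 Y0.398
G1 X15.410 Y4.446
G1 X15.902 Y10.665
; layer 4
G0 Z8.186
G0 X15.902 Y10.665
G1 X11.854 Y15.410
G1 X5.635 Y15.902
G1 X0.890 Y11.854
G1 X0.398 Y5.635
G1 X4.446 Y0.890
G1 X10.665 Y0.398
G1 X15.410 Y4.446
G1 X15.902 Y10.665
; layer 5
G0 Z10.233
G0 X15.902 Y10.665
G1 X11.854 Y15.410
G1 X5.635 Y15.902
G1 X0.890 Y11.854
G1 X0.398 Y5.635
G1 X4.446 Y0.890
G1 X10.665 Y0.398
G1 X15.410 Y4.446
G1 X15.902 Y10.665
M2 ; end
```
solid part
  facet normal 0.0000 0.0000 -1.0000
    outer loop
      vertex 5.635 15.902 0.000
      vertex 11.854 15.410 0.000
      vertex 15.902 10.665 0.000
    endloop
  endfacet
  facet normal 0.0000 0.0000 -1.0000
    outer loop
      vertex 0.890 11.854 0.000
      vertex 5.635 15.902 0.000
      vertex 15.902 10.665 0.000
    endloop
  endfacet
  facet normal 0.0000 0.0000 -1.0000
    outer loop
      vertex 0.398 5.635 0.000
      vertex 0.890 11.854 0.000
      vertex 15.902 10.665 0.000
    endloop
  endfacet
  facet normal 0.0000 0.0000 -1.0000
    outer loop
      vertex 4.446 0.890 0.000
      vertex 0.398 5.635 0.000
      vertex 15.902 10.665 0.000
    endloop
  endfacet
  facet normal 0.0000 0.0000 -1.0000
    outer loop
      vertex 10.665 0.398 0.000
      vertex 4.446 0.890 0.000
      vertex 15.902 10.665 0.000
    endloop
  endfacet
  facet normal 0.0000 0.0000 -1.0000
    outer loop
      vertex 15.410 4.446 0.000
      vertex 10.665 0.398 0.000
      vertex 15.902 10.665 0.000
    endloop
  endfacet
  facet normal 0.0000 0.0000 1.0000
    outer loop
      vertex 15.902 10.665 10.233
      vertex 11.854 15.410 10.233
      vertex 5.635 15.902 10.233
    endloop
  endfacet
  facet normal 0.0000 0.0000 1.0000
    outer loop
      vertex 15.902 10.665 10.233
      vertex 5.635 15.902 10.233
      vertex 0.890 11.854 10.233
    endloop
  endfacet
  facet normal 0.0000 0.0000 1.0000
    outer loop
      vertex 15.902 10.665 10.233
      vertex 0.890 11.854 10.233
      vertex 0.398 5.635 10.233
    endloop
  endfacet
  facet normal 0.0000 0.0000 1.0000
    outer loop
      vertex 15.902 10.665 10.233
      vertex 0.398 5.635 10.233
      vertex 4.446 0.890 10.233
    endloop
  endfacet
  facet normal 0.0000 0.0000 1.0000
    outer loop
      vertex 15.902 10.665 10.233
      vertex 4.446 0.890 10.233
      vertex 10.665 0.398 10.233
    endloop
  endfacet
  facet normal 0.0000 0.0000 1.0000
    outer loop
      vertex 15.902 10.665 10.233
      vertex 10.665 0.398 10.233
      vertex 15.410 4.446 10.233
    endloop
  endfacet
  facet normal 0.7608 0.6490 0.0000
    outer loop
      vertex 15.902 10.665 0.000
      vertex 11.854 15.410 0.000
      vertex 11.854 15.410 10.233
    endloop
  endfacet
  facet normal 0.7608 0.6490 0.0000
    outer loop
      vertex 15.902 10.665 0.000
      vertex 11.854 15.410 10.233
      vertex 15.902 10.665 10.233
    endloop
  endfacet
  facet normal 0.0789 0.9969 0.0000
    outer loop
      vertex 11.854 15.410 0.000
      vertex 5.635 15.902 0.000
      vertex 5.635 15.902 10.233
    endloop
  endfacet
  facet normal 0.0789 0.9969 0.0000
    outer loop
      vertex 11.854 15.410 0.000
      vertex 5.635 15.902 10.233
      vertex 11.854 15.410 10.233
    endloop
  endfacet
  facet normal -0.6490 0.7608 0.0000
    outer loop
      vertex 5.635 15.902 0.000
      vertex 0.890 11.854 0.000
      vertex 0.890 11.854 10.233
    endloop
  endfacet
  facet normal -0.6490 0.7608 0.0000
    outer loop
      vertex 5.635 15.902 0.000
      vertex 0.890 11.854 10.233
      vertex 5.635 15.902 10.233
    endloop
  endfacet
  facet normal -0.9969 0.0789 0.0000
    outer loop
      vertex 0.890 11.854 0.000
      vertex 0.398 5.635 0.000
      vertex 0.398 5.635 10.233
    endloop
  endfacet
  facet normal -0.9969 0.0789 0.0000
    outer loop
      vertex 0.890 11.854 0.000
      vertex 0.398 5.635 10.233
      vertex 0.890 11.854 10.233
    endloop
  endfacet
  facet normal -0.7608 -0.6490 0.0000
    outer loop
      vertex 0.398 5.635 0.000
      vertex 4.446 0.890 0.000
      vertex 4.446 0.890 10.233
    endloop
  endfacet
  facet normal -0.7608 -0.6490 0.0000
    outer loop
      vertex 0.398 5.635 0.000
      vertex 4.446 0.890 10.233
      vertex 0.398 5.635 10.233
    endloop
  endfacet
  facet normal -0.0789 -0.9969 0.0000
    outer loop
      vertex 4.446 0.890 0.000
      vertex 10.665 0.398 0.000
      vertex 10.665 0.398 10.233
    endloop
  endfacet
  facet normal -0.0789 -0.9969 0.0000
    outer loop
      vertex 4.446 0.890 0.000
      vertex 10.665 0.398 10.233
      vertex 4.446 0.890 10.233
    endloop
  endfacet
  facet normal 0.6490 -0.7608 0.0000
    outer loop
      vertex 10.665 0.398 0.000
      vertex 15.410 4.446 0.000
      vertex 15.410 4.446 10.233
    endloop
  endfacet
  facet normal 0.6490 -0.7608 0.0000
    outer loop
      vertex 10.665 0.398 0.000
      vertex 15.410 4.446 10.233
      vertex 10.665 0.398 10.233
    endloop
  endfacet
  facet normal 0.9969 -0.0789 0.0000
    outer loop
      vertex 15.410 4.446 0.000
      vertex 15.902 10.665 0.000
      vertex 15.902 10.665 10.233
    endloop
  endfacet
  facet normal 0.9969 -0.0789 0.0000
    outer loop
      vertex 15.410 4.446 0.000
      vertex 15.902 10.665 10.233
      vertex 15.410 4.446 10.233
    endloop
  endfacet
endsolid part

The G0 Z moves step by Δz≈2.047 mm. Every layer's G1 loop is the same polygon, so the solid is a straight extrusion of it from z=0 to z≈10.2. Closing with flat bottom and top caps and triangulating gives 28 facets — a regular 8-sided prism (a cylinder approximated with 8 flat sides), circumscribed radius ≈ 8.15 mm, height ≈ 10.2 mm.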